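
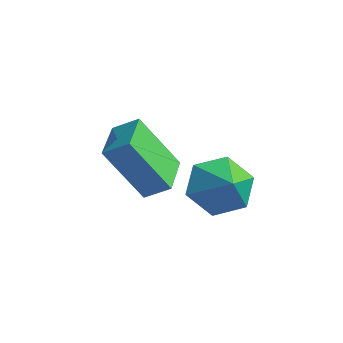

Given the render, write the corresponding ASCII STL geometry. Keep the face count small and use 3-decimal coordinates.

solid 
facet normal -0.795 0.252 -0.552
outer loop
vertex -2.739 -1.917 0.07
vertex -3.115 -1.329 0.881
vertex -2.469 -0.885 0.153
endloop
endfacet
facet normal 0.932 -0.221 -0.288
outer loop
vertex -2.739 -1.917 0.07
vertex -2.469 -0.885 0.153
vertex -2.225 -1.611 1.499
endloop
endfacet
facet normal -0.795 0.252 -0.552
outer loop
vertex -2.469 -0.885 0.153
vertex -3.115 -1.329 0.881
vertex -2.846 -0.297 0.964
endloop
endfacet
facet normal 0.887 0.453 0.084
outer loop
vertex -2.469 -0.885 0.153
vertex -2.846 -0.297 0.964
vertex -2.225 -1.611 1.499
endloop
endfacet
facet normal -0.795 0.252 -0.552
outer loop
vertex -2.846 -0.297 0.964
vertex -3.115 -1.329 0.881
vertex -3.492 -0.741 1.692
endloop
endfacet
facet normal 0.462 0.513 0.723
outer loop
vertex -2.846 -0.297 0.964
vertex -3.492 -0.741 1.692
vertex -2.225 -1.611 1.499
endloop
endfacet
facet normal -0.795 0.252 -0.552
outer loop
vertex -3.492 -0.741 1.692
vertex -3.115 -1.329 0.881
vertex -3.761 -1.773 1.609
endloop
endfacet
facet normal 0.082 -0.101 0.992
outer loop
vertex -3.492 -0.741 1.692
vertex -3.761 -1.773 1.609
vertex -2.225 -1.611 1.499
endloop
endfacet
facet normal -0.795 0.252 -0.552
outer loop
vertex -3.761 -1.773 1.609
vertex -3.115 -1.329 0.881
vertex -3.385 -2.361 0.798
endloop
endfacet
facet normal 0.126 -0.774 0.620
outer loop
vertex -3.761 -1.773 1.609
vertex -3.385 -2.361 0.798
vertex -2.225 -1.611 1.499
endloop
endfacet
facet normal -0.795 0.252 -0.552
outer loop
vertex -3.385 -2.361 0.798
vertex -3.115 -1.329 0.881
vertex -2.739 -1.917 0.07
endloop
endfacet
facet normal 0.551 -0.834 -0.020
outer loop
vertex -3.385 -2.361 0.798
vertex -2.739 -1.917 0.07
vertex -2.225 -1.611 1.499
endloop
endfacet
facet normal -0.676 -0.520 -0.522
outer loop
vertex -3.784 -4.938 3.243
vertex -4.748 -3.854 3.413
vertex -3.101 -4.053 1.477
endloop
endfacet
facet normal 0.660 -0.742 -0.117
outer loop
vertex -2.492 -3.586 1.947
vertex -3.784 -4.938 3.243
vertex -3.101 -4.053 1.477
endloop
endfacet
facet normal -0.676 -0.520 -0.522
outer loop
vertex -3.101 -4.053 1.477
vertex -4.748 -3.854 3.413
vertex -4.065 -2.97 1.647
endloop
endfacet
facet normal 0.327 0.424 -0.845
outer loop
vertex -4.065 -2.97 1.647
vertex -2.492 -3.586 1.947
vertex -3.101 -4.053 1.477
endloop
endfacet
facet normal -0.327 -0.423 0.845
outer loop
vertex -3.784 -4.938 3.243
vertex -4.139 -3.387 3.883
vertex -4.748 -3.854 3.413
endloop
endfacet
facet normal 0.660 -0.742 -0.116
outer loop
vertex -3.175 -4.47 3.713
vertex -3.784 -4.938 3.243
vertex -2.492 -3.586 1.947
endloop
endfacet
facet normal -0.327 -0.423 0.845
outer loop
vertex -3.175 -4.47 3.713
vertex -4.139 -3.387 3.883
vertex -3.784 -4.938 3.243
endloop
endfacet
facet normal -0.659 0.743 0.117
outer loop
vertex -4.748 -3.854 3.413
vertex -4.139 -3.387 3.883
vertex -4.065 -2.97 1.647
endloop
endfacet
facet normal 0.327 0.423 -0.845
outer loop
vertex -3.456 -2.502 2.117
vertex -2.492 -3.586 1.947
vertex -4.065 -2.97 1.647
endloop
endfacet
facet normal -0.660 0.742 0.117
outer loop
vertex -4.065 -2.97 1.647
vertex -4.139 -3.387 3.883
vertex -3.456 -2.502 2.117
endloop
endfacet
facet normal 0.676 0.520 0.522
outer loop
vertex -3.456 -2.502 2.117
vertex -3.175 -4.47 3.713
vertex -2.492 -3.586 1.947
endloop
endfacet
facet normal 0.676 0.520 0.522
outer loop
vertex -4.139 -3.387 3.883
vertex -3.175 -4.47 3.713
vertex -3.456 -2.502 2.117
endloop
endfacet

endsolid


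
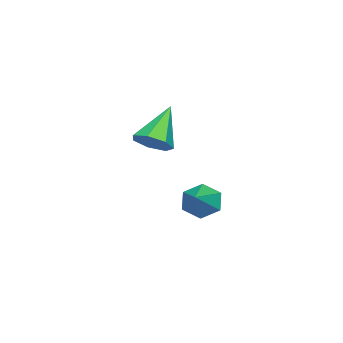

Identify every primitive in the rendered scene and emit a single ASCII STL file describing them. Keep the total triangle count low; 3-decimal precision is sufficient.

solid 
facet normal 0.691 -0.039 -0.722
outer loop
vertex 3.913 -3.937 1.688
vertex 3.481 -4.008 1.278
vertex 3.723 -3.498 1.482
endloop
endfacet
facet normal 0.337 0.515 0.788
outer loop
vertex 3.913 -3.937 1.688
vertex 3.723 -3.498 1.482
vertex 2.499 -3.952 2.302
endloop
endfacet
facet normal 0.692 -0.040 -0.721
outer loop
vertex 3.723 -3.498 1.482
vertex 3.481 -4.008 1.278
vertex 3.351 -3.444 1.122
endloop
endfacet
facet normal -0.151 0.943 0.297
outer loop
vertex 3.723 -3.498 1.482
vertex 3.351 -3.444 1.122
vertex 2.499 -3.952 2.302
endloop
endfacet
facet normal 0.692 -0.040 -0.720
outer loop
vertex 3.351 -3.444 1.122
vertex 3.481 -4.008 1.278
vertex 3.077 -3.815 0.879
endloop
endfacet
facet normal -0.708 0.669 -0.223
outer loop
vertex 3.351 -3.444 1.122
vertex 3.077 -3.815 0.879
vertex 2.499 -3.952 2.302
endloop
endfacet
facet normal 0.692 -0.041 -0.721
outer loop
vertex 3.077 -3.815 0.879
vertex 3.481 -4.008 1.278
vertex 3.107 -4.331 0.937
endloop
endfacet
facet normal -0.919 -0.096 -0.383
outer loop
vertex 3.077 -3.815 0.879
vertex 3.107 -4.331 0.937
vertex 2.499 -3.952 2.302
endloop
endfacet
facet normal 0.692 -0.040 -0.721
outer loop
vertex 3.107 -4.331 0.937
vertex 3.481 -4.008 1.278
vertex 3.419 -4.605 1.252
endloop
endfacet
facet normal -0.623 -0.780 -0.061
outer loop
vertex 3.107 -4.331 0.937
vertex 3.419 -4.605 1.252
vertex 2.499 -3.952 2.302
endloop
endfacet
facet normal 0.691 -0.040 -0.722
outer loop
vertex 3.419 -4.605 1.252
vertex 3.481 -4.008 1.278
vertex 3.778 -4.429 1.586
endloop
endfacet
facet normal -0.042 -0.865 0.501
outer loop
vertex 3.419 -4.605 1.252
vertex 3.778 -4.429 1.586
vertex 2.499 -3.952 2.302
endloop
endfacet
facet normal 0.691 -0.040 -0.721
outer loop
vertex 3.778 -4.429 1.586
vertex 3.481 -4.008 1.278
vertex 3.913 -3.937 1.688
endloop
endfacet
facet normal 0.384 -0.287 0.877
outer loop
vertex 3.778 -4.429 1.586
vertex 3.913 -3.937 1.688
vertex 2.499 -3.952 2.302
endloop
endfacet
facet normal -0.837 -0.209 -0.505
outer loop
vertex 1.513 -3.523 -2.217
vertex 1.218 -3.632 -1.683
vertex 1.221 -3.061 -1.924
endloop
endfacet
facet normal 0.622 0.660 -0.421
outer loop
vertex 1.513 -3.523 -2.217
vertex 1.221 -3.061 -1.924
vertex 2.122 -3.408 -1.137
endloop
endfacet
facet normal -0.837 -0.209 -0.506
outer loop
vertex 1.221 -3.061 -1.924
vertex 1.218 -3.632 -1.683
vertex 0.926 -3.171 -1.39
endloop
endfacet
facet normal 0.132 0.954 0.269
outer loop
vertex 1.221 -3.061 -1.924
vertex 0.926 -3.171 -1.39
vertex 2.122 -3.408 -1.137
endloop
endfacet
facet normal -0.837 -0.209 -0.506
outer loop
vertex 0.926 -3.171 -1.39
vertex 1.218 -3.632 -1.683
vertex 0.923 -3.742 -1.149
endloop
endfacet
facet normal -0.117 0.387 0.915
outer loop
vertex 0.926 -3.171 -1.39
vertex 0.923 -3.742 -1.149
vertex 2.122 -3.408 -1.137
endloop
endfacet
facet normal -0.837 -0.209 -0.505
outer loop
vertex 0.923 -3.742 -1.149
vertex 1.218 -3.632 -1.683
vertex 1.215 -4.204 -1.442
endloop
endfacet
facet normal 0.123 -0.475 0.871
outer loop
vertex 0.923 -3.742 -1.149
vertex 1.215 -4.204 -1.442
vertex 2.122 -3.408 -1.137
endloop
endfacet
facet normal -0.837 -0.209 -0.505
outer loop
vertex 1.215 -4.204 -1.442
vertex 1.218 -3.632 -1.683
vertex 1.51 -4.094 -1.976
endloop
endfacet
facet normal 0.614 -0.769 0.181
outer loop
vertex 1.215 -4.204 -1.442
vertex 1.51 -4.094 -1.976
vertex 2.122 -3.408 -1.137
endloop
endfacet
facet normal -0.837 -0.209 -0.505
outer loop
vertex 1.51 -4.094 -1.976
vertex 1.218 -3.632 -1.683
vertex 1.513 -3.523 -2.217
endloop
endfacet
facet normal 0.862 -0.201 -0.465
outer loop
vertex 1.51 -4.094 -1.976
vertex 1.513 -3.523 -2.217
vertex 2.122 -3.408 -1.137
endloop
endfacet

endsolid


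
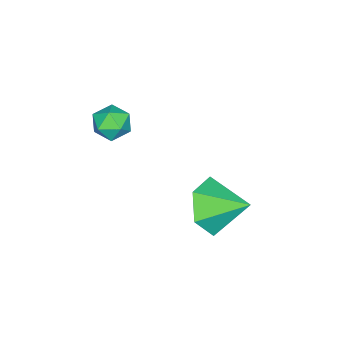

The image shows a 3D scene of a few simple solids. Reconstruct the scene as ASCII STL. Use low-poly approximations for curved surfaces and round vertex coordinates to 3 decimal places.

solid 
facet normal 0.032 -0.878 -0.478
outer loop
vertex -2.897 0.126 -1.839
vertex -3.268 0.554 -2.65
vertex -2.288 0.516 -2.514
endloop
endfacet
facet normal 0.652 0.231 0.722
outer loop
vertex -2.897 0.126 -1.839
vertex -2.288 0.516 -2.514
vertex -3.312 1.766 -1.99
endloop
endfacet
facet normal 0.032 -0.878 -0.478
outer loop
vertex -2.288 0.516 -2.514
vertex -3.268 0.554 -2.65
vertex -2.659 0.945 -3.326
endloop
endfacet
facet normal 0.770 0.637 -0.015
outer loop
vertex -2.288 0.516 -2.514
vertex -2.659 0.945 -3.326
vertex -3.312 1.766 -1.99
endloop
endfacet
facet normal 0.032 -0.878 -0.478
outer loop
vertex -2.659 0.945 -3.326
vertex -3.268 0.554 -2.65
vertex -3.639 0.983 -3.462
endloop
endfacet
facet normal 0.101 0.869 -0.485
outer loop
vertex -2.659 0.945 -3.326
vertex -3.639 0.983 -3.462
vertex -3.312 1.766 -1.99
endloop
endfacet
facet normal 0.031 -0.878 -0.478
outer loop
vertex -3.639 0.983 -3.462
vertex -3.268 0.554 -2.65
vertex -4.248 0.593 -2.786
endloop
endfacet
facet normal -0.686 0.695 -0.217
outer loop
vertex -3.639 0.983 -3.462
vertex -4.248 0.593 -2.786
vertex -3.312 1.766 -1.99
endloop
endfacet
facet normal 0.031 -0.878 -0.478
outer loop
vertex -4.248 0.593 -2.786
vertex -3.268 0.554 -2.65
vertex -3.877 0.164 -1.974
endloop
endfacet
facet normal -0.804 0.289 0.520
outer loop
vertex -4.248 0.593 -2.786
vertex -3.877 0.164 -1.974
vertex -3.312 1.766 -1.99
endloop
endfacet
facet normal 0.032 -0.878 -0.478
outer loop
vertex -3.877 0.164 -1.974
vertex -3.268 0.554 -2.65
vertex -2.897 0.126 -1.839
endloop
endfacet
facet normal -0.134 0.057 0.989
outer loop
vertex -3.877 0.164 -1.974
vertex -2.897 0.126 -1.839
vertex -3.312 1.766 -1.99
endloop
endfacet
facet normal -0.905 -0.424 0.021
outer loop
vertex -3.014 -2.123 0.563
vertex -2.744 -2.702 0.508
vertex -2.848 -2.451 1.089
endloop
endfacet
facet normal -0.900 0.181 0.397
outer loop
vertex -3.014 -2.123 0.563
vertex -2.848 -2.451 1.089
vertex -2.736 -1.821 1.055
endloop
endfacet
facet normal -0.703 0.710 -0.039
outer loop
vertex -3.014 -2.123 0.563
vertex -2.736 -1.821 1.055
vertex -2.562 -1.682 0.454
endloop
endfacet
facet normal -0.586 0.431 -0.686
outer loop
vertex -3.014 -2.123 0.563
vertex -2.562 -1.682 0.454
vertex -2.567 -2.227 0.116
endloop
endfacet
facet normal -0.712 -0.270 -0.649
outer loop
vertex -3.014 -2.123 0.563
vertex -2.567 -2.227 0.116
vertex -2.744 -2.702 0.508
endloop
endfacet
facet normal -0.403 0.121 0.907
outer loop
vertex -2.736 -1.821 1.055
vertex -2.848 -2.451 1.089
vertex -2.293 -2.213 1.304
endloop
endfacet
facet normal -0.414 -0.860 0.298
outer loop
vertex -2.848 -2.451 1.089
vertex -2.744 -2.702 0.508
vertex -2.298 -2.758 0.966
endloop
endfacet
facet normal -0.099 -0.611 -0.785
outer loop
vertex -2.744 -2.702 0.508
vertex -2.567 -2.227 0.116
vertex -2.124 -2.619 0.365
endloop
endfacet
facet normal 0.103 0.524 -0.846
outer loop
vertex -2.567 -2.227 0.116
vertex -2.562 -1.682 0.454
vertex -2.012 -1.989 0.331
endloop
endfacet
facet normal -0.084 0.976 0.201
outer loop
vertex -2.562 -1.682 0.454
vertex -2.736 -1.821 1.055
vertex -2.116 -1.738 0.912
endloop
endfacet
facet normal 0.586 -0.431 0.686
outer loop
vertex -1.846 -2.317 0.857
vertex -2.293 -2.213 1.304
vertex -2.298 -2.758 0.966
endloop
endfacet
facet normal 0.703 -0.710 0.039
outer loop
vertex -1.846 -2.317 0.857
vertex -2.298 -2.758 0.966
vertex -2.124 -2.619 0.365
endloop
endfacet
facet normal 0.900 -0.181 -0.397
outer loop
vertex -1.846 -2.317 0.857
vertex -2.124 -2.619 0.365
vertex -2.012 -1.989 0.331
endloop
endfacet
facet normal 0.905 0.424 -0.021
outer loop
vertex -1.846 -2.317 0.857
vertex -2.012 -1.989 0.331
vertex -2.116 -1.738 0.912
endloop
endfacet
facet normal 0.712 0.270 0.649
outer loop
vertex -1.846 -2.317 0.857
vertex -2.116 -1.738 0.912
vertex -2.293 -2.213 1.304
endloop
endfacet
facet normal -0.103 -0.524 0.846
outer loop
vertex -2.298 -2.758 0.966
vertex -2.293 -2.213 1.304
vertex -2.848 -2.451 1.089
endloop
endfacet
facet normal 0.084 -0.976 -0.201
outer loop
vertex -2.124 -2.619 0.365
vertex -2.298 -2.758 0.966
vertex -2.744 -2.702 0.508
endloop
endfacet
facet normal 0.403 -0.121 -0.907
outer loop
vertex -2.012 -1.989 0.331
vertex -2.124 -2.619 0.365
vertex -2.567 -2.227 0.116
endloop
endfacet
facet normal 0.414 0.860 -0.298
outer loop
vertex -2.116 -1.738 0.912
vertex -2.012 -1.989 0.331
vertex -2.562 -1.682 0.454
endloop
endfacet
facet normal 0.099 0.611 0.785
outer loop
vertex -2.293 -2.213 1.304
vertex -2.116 -1.738 0.912
vertex -2.736 -1.821 1.055
endloop
endfacet

endsolid


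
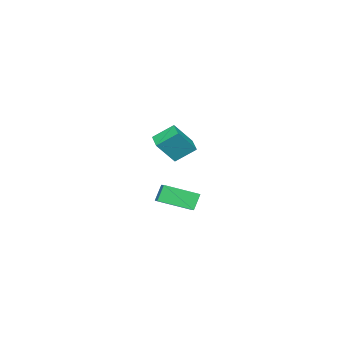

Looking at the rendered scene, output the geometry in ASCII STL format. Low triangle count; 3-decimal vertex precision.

solid 
facet normal -0.502 0.039 0.864
outer loop
vertex 4.0 2.168 -2.36
vertex 2.897 3.844 -3.076
vertex 3.252 1.503 -2.764
endloop
endfacet
facet normal 0.518 -0.787 0.336
outer loop
vertex 3.843 1.456 -3.784
vertex 4.0 2.168 -2.36
vertex 3.252 1.503 -2.764
endloop
endfacet
facet normal -0.501 0.039 0.864
outer loop
vertex 3.252 1.503 -2.764
vertex 2.897 3.844 -3.076
vertex 2.148 3.178 -3.48
endloop
endfacet
facet normal -0.693 -0.616 -0.373
outer loop
vertex 2.148 3.178 -3.48
vertex 3.843 1.456 -3.784
vertex 3.252 1.503 -2.764
endloop
endfacet
facet normal 0.694 0.616 0.373
outer loop
vertex 4.0 2.168 -2.36
vertex 3.488 3.797 -4.096
vertex 2.897 3.844 -3.076
endloop
endfacet
facet normal 0.518 -0.787 0.336
outer loop
vertex 4.592 2.122 -3.38
vertex 4.0 2.168 -2.36
vertex 3.843 1.456 -3.784
endloop
endfacet
facet normal 0.693 0.617 0.374
outer loop
vertex 4.592 2.122 -3.38
vertex 3.488 3.797 -4.096
vertex 4.0 2.168 -2.36
endloop
endfacet
facet normal -0.518 0.787 -0.336
outer loop
vertex 2.897 3.844 -3.076
vertex 3.488 3.797 -4.096
vertex 2.148 3.178 -3.48
endloop
endfacet
facet normal -0.693 -0.616 -0.374
outer loop
vertex 2.74 3.132 -4.5
vertex 3.843 1.456 -3.784
vertex 2.148 3.178 -3.48
endloop
endfacet
facet normal -0.518 0.787 -0.336
outer loop
vertex 2.148 3.178 -3.48
vertex 3.488 3.797 -4.096
vertex 2.74 3.132 -4.5
endloop
endfacet
facet normal 0.501 -0.039 -0.864
outer loop
vertex 2.74 3.132 -4.5
vertex 4.592 2.122 -3.38
vertex 3.843 1.456 -3.784
endloop
endfacet
facet normal 0.501 -0.039 -0.864
outer loop
vertex 3.488 3.797 -4.096
vertex 4.592 2.122 -3.38
vertex 2.74 3.132 -4.5
endloop
endfacet
facet normal -0.469 0.652 0.596
outer loop
vertex -3.986 -2.375 -1.212
vertex -3.149 -1.529 -1.48
vertex -5.094 -1.768 -2.749
endloop
endfacet
facet normal -0.686 -0.694 0.220
outer loop
vertex -4.331 -2.831 -3.72
vertex -3.986 -2.375 -1.212
vertex -5.094 -1.768 -2.749
endloop
endfacet
facet normal -0.469 0.652 0.595
outer loop
vertex -5.094 -1.768 -2.749
vertex -3.149 -1.529 -1.48
vertex -4.258 -0.922 -3.018
endloop
endfacet
facet normal -0.557 0.305 -0.772
outer loop
vertex -4.258 -0.922 -3.018
vertex -4.331 -2.831 -3.72
vertex -5.094 -1.768 -2.749
endloop
endfacet
facet normal 0.557 -0.306 0.772
outer loop
vertex -3.986 -2.375 -1.212
vertex -2.386 -2.592 -2.451
vertex -3.149 -1.529 -1.48
endloop
endfacet
facet normal -0.686 -0.694 0.220
outer loop
vertex -3.222 -3.438 -2.182
vertex -3.986 -2.375 -1.212
vertex -4.331 -2.831 -3.72
endloop
endfacet
facet normal 0.557 -0.305 0.773
outer loop
vertex -3.222 -3.438 -2.182
vertex -2.386 -2.592 -2.451
vertex -3.986 -2.375 -1.212
endloop
endfacet
facet normal 0.686 0.694 -0.221
outer loop
vertex -3.149 -1.529 -1.48
vertex -2.386 -2.592 -2.451
vertex -4.258 -0.922 -3.018
endloop
endfacet
facet normal -0.556 0.305 -0.773
outer loop
vertex -3.494 -1.985 -3.988
vertex -4.331 -2.831 -3.72
vertex -4.258 -0.922 -3.018
endloop
endfacet
facet normal 0.686 0.694 -0.220
outer loop
vertex -4.258 -0.922 -3.018
vertex -2.386 -2.592 -2.451
vertex -3.494 -1.985 -3.988
endloop
endfacet
facet normal 0.469 -0.652 -0.595
outer loop
vertex -3.494 -1.985 -3.988
vertex -3.222 -3.438 -2.182
vertex -4.331 -2.831 -3.72
endloop
endfacet
facet normal 0.469 -0.652 -0.596
outer loop
vertex -2.386 -2.592 -2.451
vertex -3.222 -3.438 -2.182
vertex -3.494 -1.985 -3.988
endloop
endfacet

endsolid


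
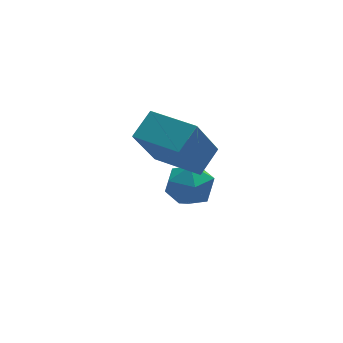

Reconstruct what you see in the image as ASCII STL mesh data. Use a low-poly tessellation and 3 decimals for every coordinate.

solid 
facet normal -0.436 -0.292 0.851
outer loop
vertex 0.123 -3.663 0.252
vertex -0.903 -2.309 0.192
vertex -0.612 -4.245 -0.324
endloop
endfacet
facet normal 0.603 -0.797 0.035
outer loop
vertex 0.243 -3.671 -1.992
vertex 0.123 -3.663 0.252
vertex -0.612 -4.245 -0.324
endloop
endfacet
facet normal -0.436 -0.292 0.851
outer loop
vertex -0.612 -4.245 -0.324
vertex -0.903 -2.309 0.192
vertex -1.637 -2.89 -0.384
endloop
endfacet
facet normal -0.668 -0.528 -0.524
outer loop
vertex -1.637 -2.89 -0.384
vertex 0.243 -3.671 -1.992
vertex -0.612 -4.245 -0.324
endloop
endfacet
facet normal 0.667 0.529 0.524
outer loop
vertex 0.123 -3.663 0.252
vertex -0.048 -1.735 -1.476
vertex -0.903 -2.309 0.192
endloop
endfacet
facet normal 0.603 -0.797 0.035
outer loop
vertex 0.977 -3.09 -1.416
vertex 0.123 -3.663 0.252
vertex 0.243 -3.671 -1.992
endloop
endfacet
facet normal 0.668 0.529 0.524
outer loop
vertex 0.977 -3.09 -1.416
vertex -0.048 -1.735 -1.476
vertex 0.123 -3.663 0.252
endloop
endfacet
facet normal -0.603 0.797 -0.035
outer loop
vertex -0.903 -2.309 0.192
vertex -0.048 -1.735 -1.476
vertex -1.637 -2.89 -0.384
endloop
endfacet
facet normal -0.668 -0.529 -0.524
outer loop
vertex -0.783 -2.317 -2.052
vertex 0.243 -3.671 -1.992
vertex -1.637 -2.89 -0.384
endloop
endfacet
facet normal -0.603 0.797 -0.035
outer loop
vertex -1.637 -2.89 -0.384
vertex -0.048 -1.735 -1.476
vertex -0.783 -2.317 -2.052
endloop
endfacet
facet normal 0.436 0.293 -0.851
outer loop
vertex -0.783 -2.317 -2.052
vertex 0.977 -3.09 -1.416
vertex 0.243 -3.671 -1.992
endloop
endfacet
facet normal 0.436 0.292 -0.851
outer loop
vertex -0.048 -1.735 -1.476
vertex 0.977 -3.09 -1.416
vertex -0.783 -2.317 -2.052
endloop
endfacet
facet normal -0.503 0.832 -0.235
outer loop
vertex 0.544 -1.093 -4.433
vertex -0.228 -1.534 -4.342
vertex 0.134 -1.117 -3.639
endloop
endfacet
facet normal 0.113 0.990 0.088
outer loop
vertex 0.544 -1.093 -4.433
vertex 0.134 -1.117 -3.639
vertex 1.021 -1.214 -3.687
endloop
endfacet
facet normal 0.643 0.706 -0.296
outer loop
vertex 0.544 -1.093 -4.433
vertex 1.021 -1.214 -3.687
vertex 1.207 -1.691 -4.42
endloop
endfacet
facet normal 0.354 0.374 -0.857
outer loop
vertex 0.544 -1.093 -4.433
vertex 1.207 -1.691 -4.42
vertex 0.435 -1.889 -4.825
endloop
endfacet
facet normal -0.355 0.452 -0.819
outer loop
vertex 0.544 -1.093 -4.433
vertex 0.435 -1.889 -4.825
vertex -0.228 -1.534 -4.342
endloop
endfacet
facet normal 0.113 0.675 0.729
outer loop
vertex 1.021 -1.214 -3.687
vertex 0.134 -1.117 -3.639
vertex 0.545 -1.731 -3.135
endloop
endfacet
facet normal -0.884 0.418 0.207
outer loop
vertex 0.134 -1.117 -3.639
vertex -0.228 -1.534 -4.342
vertex -0.227 -1.929 -3.54
endloop
endfacet
facet normal -0.644 -0.197 -0.739
outer loop
vertex -0.228 -1.534 -4.342
vertex 0.435 -1.889 -4.825
vertex -0.041 -2.406 -4.273
endloop
endfacet
facet normal 0.503 -0.322 -0.802
outer loop
vertex 0.435 -1.889 -4.825
vertex 1.207 -1.691 -4.42
vertex 0.846 -2.503 -4.321
endloop
endfacet
facet normal 0.971 0.216 0.105
outer loop
vertex 1.207 -1.691 -4.42
vertex 1.021 -1.214 -3.687
vertex 1.208 -2.086 -3.618
endloop
endfacet
facet normal -0.354 -0.374 0.857
outer loop
vertex 0.436 -2.527 -3.527
vertex 0.545 -1.731 -3.135
vertex -0.227 -1.929 -3.54
endloop
endfacet
facet normal -0.643 -0.706 0.296
outer loop
vertex 0.436 -2.527 -3.527
vertex -0.227 -1.929 -3.54
vertex -0.041 -2.406 -4.273
endloop
endfacet
facet normal -0.113 -0.990 -0.088
outer loop
vertex 0.436 -2.527 -3.527
vertex -0.041 -2.406 -4.273
vertex 0.846 -2.503 -4.321
endloop
endfacet
facet normal 0.503 -0.832 0.235
outer loop
vertex 0.436 -2.527 -3.527
vertex 0.846 -2.503 -4.321
vertex 1.208 -2.086 -3.618
endloop
endfacet
facet normal 0.355 -0.452 0.819
outer loop
vertex 0.436 -2.527 -3.527
vertex 1.208 -2.086 -3.618
vertex 0.545 -1.731 -3.135
endloop
endfacet
facet normal -0.503 0.322 0.802
outer loop
vertex -0.227 -1.929 -3.54
vertex 0.545 -1.731 -3.135
vertex 0.134 -1.117 -3.639
endloop
endfacet
facet normal -0.971 -0.216 -0.105
outer loop
vertex -0.041 -2.406 -4.273
vertex -0.227 -1.929 -3.54
vertex -0.228 -1.534 -4.342
endloop
endfacet
facet normal -0.113 -0.675 -0.729
outer loop
vertex 0.846 -2.503 -4.321
vertex -0.041 -2.406 -4.273
vertex 0.435 -1.889 -4.825
endloop
endfacet
facet normal 0.884 -0.418 -0.207
outer loop
vertex 1.208 -2.086 -3.618
vertex 0.846 -2.503 -4.321
vertex 1.207 -1.691 -4.42
endloop
endfacet
facet normal 0.644 0.197 0.739
outer loop
vertex 0.545 -1.731 -3.135
vertex 1.208 -2.086 -3.618
vertex 1.021 -1.214 -3.687
endloop
endfacet

endsolid


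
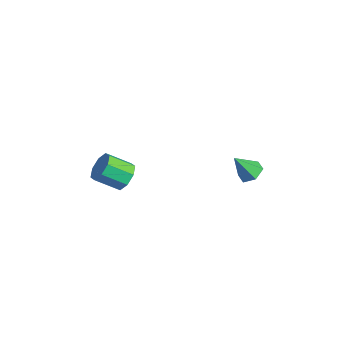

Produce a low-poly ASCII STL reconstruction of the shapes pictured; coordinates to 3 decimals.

solid 
facet normal 0.358 0.750 -0.556
outer loop
vertex -2.674 -2.302 1.313
vertex -3.172 -1.77 1.71
vertex -2.4 -2.051 1.828
endloop
endfacet
facet normal 0.828 -0.530 -0.182
outer loop
vertex -2.674 -2.302 1.313
vertex -2.4 -2.051 1.828
vertex -3.19 -3.382 2.113
endloop
endfacet
facet normal 0.828 -0.530 -0.182
outer loop
vertex -3.19 -3.382 2.113
vertex -2.4 -2.051 1.828
vertex -2.916 -3.131 2.628
endloop
endfacet
facet normal -0.358 -0.750 0.556
outer loop
vertex -3.19 -3.382 2.113
vertex -2.916 -3.131 2.628
vertex -3.688 -2.85 2.51
endloop
endfacet
facet normal 0.358 0.751 -0.555
outer loop
vertex -2.4 -2.051 1.828
vertex -3.172 -1.77 1.71
vertex -2.579 -1.635 2.275
endloop
endfacet
facet normal 0.890 -0.095 0.445
outer loop
vertex -2.4 -2.051 1.828
vertex -2.579 -1.635 2.275
vertex -2.916 -3.131 2.628
endloop
endfacet
facet normal 0.890 -0.095 0.446
outer loop
vertex -2.916 -3.131 2.628
vertex -2.579 -1.635 2.275
vertex -3.095 -2.716 3.074
endloop
endfacet
facet normal -0.358 -0.751 0.555
outer loop
vertex -2.916 -3.131 2.628
vertex -3.095 -2.716 3.074
vertex -3.688 -2.85 2.51
endloop
endfacet
facet normal 0.358 0.751 -0.555
outer loop
vertex -2.579 -1.635 2.275
vertex -3.172 -1.77 1.71
vertex -3.105 -1.299 2.39
endloop
endfacet
facet normal 0.430 0.395 0.812
outer loop
vertex -2.579 -1.635 2.275
vertex -3.105 -1.299 2.39
vertex -3.095 -2.716 3.074
endloop
endfacet
facet normal 0.432 0.395 0.811
outer loop
vertex -3.095 -2.716 3.074
vertex -3.105 -1.299 2.39
vertex -3.621 -2.379 3.19
endloop
endfacet
facet normal -0.358 -0.751 0.555
outer loop
vertex -3.095 -2.716 3.074
vertex -3.621 -2.379 3.19
vertex -3.688 -2.85 2.51
endloop
endfacet
facet normal 0.359 0.750 -0.555
outer loop
vertex -3.105 -1.299 2.39
vertex -3.172 -1.77 1.71
vertex -3.67 -1.238 2.107
endloop
endfacet
facet normal -0.281 0.654 0.702
outer loop
vertex -3.105 -1.299 2.39
vertex -3.67 -1.238 2.107
vertex -3.621 -2.379 3.19
endloop
endfacet
facet normal -0.281 0.654 0.702
outer loop
vertex -3.621 -2.379 3.19
vertex -3.67 -1.238 2.107
vertex -4.186 -2.318 2.907
endloop
endfacet
facet normal -0.359 -0.750 0.555
outer loop
vertex -3.621 -2.379 3.19
vertex -4.186 -2.318 2.907
vertex -3.688 -2.85 2.51
endloop
endfacet
facet normal 0.358 0.750 -0.556
outer loop
vertex -3.67 -1.238 2.107
vertex -3.172 -1.77 1.71
vertex -3.944 -1.489 1.592
endloop
endfacet
facet normal -0.828 0.530 0.182
outer loop
vertex -3.67 -1.238 2.107
vertex -3.944 -1.489 1.592
vertex -4.186 -2.318 2.907
endloop
endfacet
facet normal -0.828 0.530 0.182
outer loop
vertex -4.186 -2.318 2.907
vertex -3.944 -1.489 1.592
vertex -4.46 -2.569 2.392
endloop
endfacet
facet normal -0.358 -0.750 0.556
outer loop
vertex -4.186 -2.318 2.907
vertex -4.46 -2.569 2.392
vertex -3.688 -2.85 2.51
endloop
endfacet
facet normal 0.358 0.751 -0.555
outer loop
vertex -3.944 -1.489 1.592
vertex -3.172 -1.77 1.71
vertex -3.765 -1.904 1.146
endloop
endfacet
facet normal -0.890 0.095 -0.446
outer loop
vertex -3.944 -1.489 1.592
vertex -3.765 -1.904 1.146
vertex -4.46 -2.569 2.392
endloop
endfacet
facet normal -0.890 0.096 -0.445
outer loop
vertex -4.46 -2.569 2.392
vertex -3.765 -1.904 1.146
vertex -4.281 -2.985 1.945
endloop
endfacet
facet normal -0.358 -0.751 0.555
outer loop
vertex -4.46 -2.569 2.392
vertex -4.281 -2.985 1.945
vertex -3.688 -2.85 2.51
endloop
endfacet
facet normal 0.358 0.751 -0.555
outer loop
vertex -3.765 -1.904 1.146
vertex -3.172 -1.77 1.71
vertex -3.239 -2.241 1.03
endloop
endfacet
facet normal -0.431 -0.394 -0.812
outer loop
vertex -3.765 -1.904 1.146
vertex -3.239 -2.241 1.03
vertex -4.281 -2.985 1.945
endloop
endfacet
facet normal -0.430 -0.396 -0.811
outer loop
vertex -4.281 -2.985 1.945
vertex -3.239 -2.241 1.03
vertex -3.755 -3.321 1.83
endloop
endfacet
facet normal -0.358 -0.751 0.555
outer loop
vertex -4.281 -2.985 1.945
vertex -3.755 -3.321 1.83
vertex -3.688 -2.85 2.51
endloop
endfacet
facet normal 0.359 0.750 -0.555
outer loop
vertex -3.239 -2.241 1.03
vertex -3.172 -1.77 1.71
vertex -2.674 -2.302 1.313
endloop
endfacet
facet normal 0.281 -0.654 -0.702
outer loop
vertex -3.239 -2.241 1.03
vertex -2.674 -2.302 1.313
vertex -3.755 -3.321 1.83
endloop
endfacet
facet normal 0.281 -0.654 -0.702
outer loop
vertex -3.755 -3.321 1.83
vertex -2.674 -2.302 1.313
vertex -3.19 -3.382 2.113
endloop
endfacet
facet normal -0.359 -0.750 0.555
outer loop
vertex -3.755 -3.321 1.83
vertex -3.19 -3.382 2.113
vertex -3.688 -2.85 2.51
endloop
endfacet
facet normal 0.172 0.545 -0.821
outer loop
vertex -0.989 4.458 1.511
vertex -1.395 4.005 1.125
vertex -1.696 4.577 1.442
endloop
endfacet
facet normal 0.009 0.540 0.842
outer loop
vertex -0.989 4.458 1.511
vertex -1.696 4.577 1.442
vertex -1.645 3.215 2.315
endloop
endfacet
facet normal 0.173 0.545 -0.820
outer loop
vertex -1.696 4.577 1.442
vertex -1.395 4.005 1.125
vertex -2.102 4.125 1.056
endloop
endfacet
facet normal -0.810 0.295 0.507
outer loop
vertex -1.696 4.577 1.442
vertex -2.102 4.125 1.056
vertex -1.645 3.215 2.315
endloop
endfacet
facet normal 0.173 0.545 -0.820
outer loop
vertex -2.102 4.125 1.056
vertex -1.395 4.005 1.125
vertex -1.801 3.553 0.739
endloop
endfacet
facet normal -0.887 -0.461 -0.011
outer loop
vertex -2.102 4.125 1.056
vertex -1.801 3.553 0.739
vertex -1.645 3.215 2.315
endloop
endfacet
facet normal 0.173 0.545 -0.820
outer loop
vertex -1.801 3.553 0.739
vertex -1.395 4.005 1.125
vertex -1.094 3.433 0.808
endloop
endfacet
facet normal -0.146 -0.970 -0.194
outer loop
vertex -1.801 3.553 0.739
vertex -1.094 3.433 0.808
vertex -1.645 3.215 2.315
endloop
endfacet
facet normal 0.172 0.545 -0.821
outer loop
vertex -1.094 3.433 0.808
vertex -1.395 4.005 1.125
vertex -0.688 3.886 1.194
endloop
endfacet
facet normal 0.674 -0.725 0.142
outer loop
vertex -1.094 3.433 0.808
vertex -0.688 3.886 1.194
vertex -1.645 3.215 2.315
endloop
endfacet
facet normal 0.172 0.545 -0.821
outer loop
vertex -0.688 3.886 1.194
vertex -1.395 4.005 1.125
vertex -0.989 4.458 1.511
endloop
endfacet
facet normal 0.751 0.030 0.659
outer loop
vertex -0.688 3.886 1.194
vertex -0.989 4.458 1.511
vertex -1.645 3.215 2.315
endloop
endfacet

endsolid


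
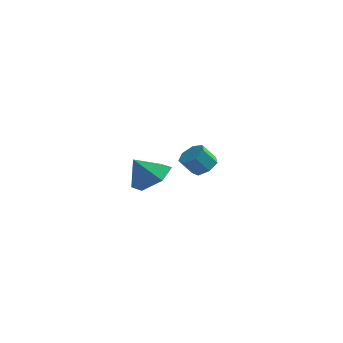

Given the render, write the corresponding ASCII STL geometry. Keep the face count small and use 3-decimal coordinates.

solid 
facet normal 0.510 0.318 -0.799
outer loop
vertex -2.489 3.025 -1.954
vertex -3.124 3.122 -2.321
vertex -2.759 3.605 -1.896
endloop
endfacet
facet normal 0.750 0.290 0.595
outer loop
vertex -2.489 3.025 -1.954
vertex -2.759 3.605 -1.896
vertex -3.041 2.682 -1.091
endloop
endfacet
facet normal 0.750 0.290 0.595
outer loop
vertex -3.041 2.682 -1.091
vertex -2.759 3.605 -1.896
vertex -3.311 3.261 -1.033
endloop
endfacet
facet normal -0.511 -0.318 0.799
outer loop
vertex -3.041 2.682 -1.091
vertex -3.311 3.261 -1.033
vertex -3.676 2.778 -1.459
endloop
endfacet
facet normal 0.510 0.318 -0.799
outer loop
vertex -2.759 3.605 -1.896
vertex -3.124 3.122 -2.321
vertex -3.304 3.821 -2.158
endloop
endfacet
facet normal 0.139 0.886 0.442
outer loop
vertex -2.759 3.605 -1.896
vertex -3.304 3.821 -2.158
vertex -3.311 3.261 -1.033
endloop
endfacet
facet normal 0.138 0.886 0.442
outer loop
vertex -3.311 3.261 -1.033
vertex -3.304 3.821 -2.158
vertex -3.856 3.477 -1.296
endloop
endfacet
facet normal -0.511 -0.318 0.798
outer loop
vertex -3.311 3.261 -1.033
vertex -3.856 3.477 -1.296
vertex -3.676 2.778 -1.459
endloop
endfacet
facet normal 0.512 0.318 -0.798
outer loop
vertex -3.304 3.821 -2.158
vertex -3.124 3.122 -2.321
vertex -3.713 3.51 -2.544
endloop
endfacet
facet normal -0.578 0.815 -0.045
outer loop
vertex -3.304 3.821 -2.158
vertex -3.713 3.51 -2.544
vertex -3.856 3.477 -1.296
endloop
endfacet
facet normal -0.577 0.816 -0.044
outer loop
vertex -3.856 3.477 -1.296
vertex -3.713 3.51 -2.544
vertex -4.265 3.167 -1.681
endloop
endfacet
facet normal -0.511 -0.318 0.799
outer loop
vertex -3.856 3.477 -1.296
vertex -4.265 3.167 -1.681
vertex -3.676 2.778 -1.459
endloop
endfacet
facet normal 0.511 0.318 -0.798
outer loop
vertex -3.713 3.51 -2.544
vertex -3.124 3.122 -2.321
vertex -3.679 2.907 -2.762
endloop
endfacet
facet normal -0.858 0.131 -0.497
outer loop
vertex -3.713 3.51 -2.544
vertex -3.679 2.907 -2.762
vertex -4.265 3.167 -1.681
endloop
endfacet
facet normal -0.858 0.131 -0.497
outer loop
vertex -4.265 3.167 -1.681
vertex -3.679 2.907 -2.762
vertex -4.231 2.564 -1.899
endloop
endfacet
facet normal -0.511 -0.318 0.799
outer loop
vertex -4.265 3.167 -1.681
vertex -4.231 2.564 -1.899
vertex -3.676 2.778 -1.459
endloop
endfacet
facet normal 0.511 0.318 -0.798
outer loop
vertex -3.679 2.907 -2.762
vertex -3.124 3.122 -2.321
vertex -3.227 2.466 -2.648
endloop
endfacet
facet normal -0.493 -0.653 -0.575
outer loop
vertex -3.679 2.907 -2.762
vertex -3.227 2.466 -2.648
vertex -4.231 2.564 -1.899
endloop
endfacet
facet normal -0.493 -0.652 -0.576
outer loop
vertex -4.231 2.564 -1.899
vertex -3.227 2.466 -2.648
vertex -3.778 2.122 -1.786
endloop
endfacet
facet normal -0.510 -0.319 0.799
outer loop
vertex -4.231 2.564 -1.899
vertex -3.778 2.122 -1.786
vertex -3.676 2.778 -1.459
endloop
endfacet
facet normal 0.511 0.318 -0.799
outer loop
vertex -3.227 2.466 -2.648
vertex -3.124 3.122 -2.321
vertex -2.697 2.518 -2.288
endloop
endfacet
facet normal 0.243 -0.944 -0.221
outer loop
vertex -3.227 2.466 -2.648
vertex -2.697 2.518 -2.288
vertex -3.778 2.122 -1.786
endloop
endfacet
facet normal 0.244 -0.945 -0.220
outer loop
vertex -3.778 2.122 -1.786
vertex -2.697 2.518 -2.288
vertex -3.249 2.175 -1.426
endloop
endfacet
facet normal -0.511 -0.318 0.798
outer loop
vertex -3.778 2.122 -1.786
vertex -3.249 2.175 -1.426
vertex -3.676 2.778 -1.459
endloop
endfacet
facet normal 0.510 0.317 -0.799
outer loop
vertex -2.697 2.518 -2.288
vertex -3.124 3.122 -2.321
vertex -2.489 3.025 -1.954
endloop
endfacet
facet normal 0.796 -0.525 0.301
outer loop
vertex -2.697 2.518 -2.288
vertex -2.489 3.025 -1.954
vertex -3.249 2.175 -1.426
endloop
endfacet
facet normal 0.796 -0.525 0.301
outer loop
vertex -3.249 2.175 -1.426
vertex -2.489 3.025 -1.954
vertex -3.041 2.682 -1.091
endloop
endfacet
facet normal -0.511 -0.318 0.799
outer loop
vertex -3.249 2.175 -1.426
vertex -3.041 2.682 -1.091
vertex -3.676 2.778 -1.459
endloop
endfacet
facet normal 0.513 0.261 -0.818
outer loop
vertex -2.808 -3.393 -0.186
vertex -3.566 -2.68 -0.434
vertex -2.738 -2.39 0.178
endloop
endfacet
facet normal 0.424 -0.335 0.841
outer loop
vertex -2.808 -3.393 -0.186
vertex -2.738 -2.39 0.178
vertex -4.274 -3.04 0.694
endloop
endfacet
facet normal 0.513 0.261 -0.818
outer loop
vertex -2.738 -2.39 0.178
vertex -3.566 -2.68 -0.434
vertex -3.496 -1.676 -0.07
endloop
endfacet
facet normal 0.116 0.434 0.893
outer loop
vertex -2.738 -2.39 0.178
vertex -3.496 -1.676 -0.07
vertex -4.274 -3.04 0.694
endloop
endfacet
facet normal 0.513 0.261 -0.818
outer loop
vertex -3.496 -1.676 -0.07
vertex -3.566 -2.68 -0.434
vertex -4.324 -1.967 -0.682
endloop
endfacet
facet normal -0.594 0.623 0.508
outer loop
vertex -3.496 -1.676 -0.07
vertex -4.324 -1.967 -0.682
vertex -4.274 -3.04 0.694
endloop
endfacet
facet normal 0.513 0.261 -0.818
outer loop
vertex -4.324 -1.967 -0.682
vertex -3.566 -2.68 -0.434
vertex -4.394 -2.971 -1.046
endloop
endfacet
facet normal -0.997 0.044 0.070
outer loop
vertex -4.324 -1.967 -0.682
vertex -4.394 -2.971 -1.046
vertex -4.274 -3.04 0.694
endloop
endfacet
facet normal 0.513 0.261 -0.818
outer loop
vertex -4.394 -2.971 -1.046
vertex -3.566 -2.68 -0.434
vertex -3.636 -3.684 -0.798
endloop
endfacet
facet normal -0.688 -0.725 0.019
outer loop
vertex -4.394 -2.971 -1.046
vertex -3.636 -3.684 -0.798
vertex -4.274 -3.04 0.694
endloop
endfacet
facet normal 0.513 0.261 -0.818
outer loop
vertex -3.636 -3.684 -0.798
vertex -3.566 -2.68 -0.434
vertex -2.808 -3.393 -0.186
endloop
endfacet
facet normal 0.023 -0.914 0.404
outer loop
vertex -3.636 -3.684 -0.798
vertex -2.808 -3.393 -0.186
vertex -4.274 -3.04 0.694
endloop
endfacet

endsolid


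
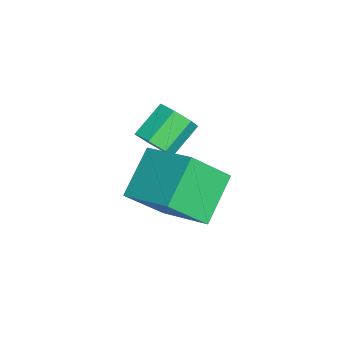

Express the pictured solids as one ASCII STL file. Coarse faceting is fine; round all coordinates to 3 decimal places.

solid 
facet normal -0.677 -0.650 -0.346
outer loop
vertex -0.2 -3.042 0.495
vertex -0.72 -1.711 -0.989
vertex 1.224 -3.866 -0.745
endloop
endfacet
facet normal 0.253 -0.646 0.720
outer loop
vertex 2.7 -2.449 0.009
vertex -0.2 -3.042 0.495
vertex 1.224 -3.866 -0.745
endloop
endfacet
facet normal -0.677 -0.650 -0.346
outer loop
vertex 1.224 -3.866 -0.745
vertex -0.72 -1.711 -0.989
vertex 0.704 -2.535 -2.228
endloop
endfacet
facet normal 0.691 -0.400 -0.602
outer loop
vertex 0.704 -2.535 -2.228
vertex 2.7 -2.449 0.009
vertex 1.224 -3.866 -0.745
endloop
endfacet
facet normal -0.691 0.400 0.601
outer loop
vertex -0.2 -3.042 0.495
vertex 0.756 -0.294 -0.235
vertex -0.72 -1.711 -0.989
endloop
endfacet
facet normal 0.253 -0.646 0.720
outer loop
vertex 1.276 -1.625 1.248
vertex -0.2 -3.042 0.495
vertex 2.7 -2.449 0.009
endloop
endfacet
facet normal -0.691 0.400 0.602
outer loop
vertex 1.276 -1.625 1.248
vertex 0.756 -0.294 -0.235
vertex -0.2 -3.042 0.495
endloop
endfacet
facet normal -0.253 0.646 -0.720
outer loop
vertex -0.72 -1.711 -0.989
vertex 0.756 -0.294 -0.235
vertex 0.704 -2.535 -2.228
endloop
endfacet
facet normal 0.691 -0.400 -0.601
outer loop
vertex 2.18 -1.118 -1.475
vertex 2.7 -2.449 0.009
vertex 0.704 -2.535 -2.228
endloop
endfacet
facet normal -0.253 0.646 -0.720
outer loop
vertex 0.704 -2.535 -2.228
vertex 0.756 -0.294 -0.235
vertex 2.18 -1.118 -1.475
endloop
endfacet
facet normal 0.677 0.650 0.346
outer loop
vertex 2.18 -1.118 -1.475
vertex 1.276 -1.625 1.248
vertex 2.7 -2.449 0.009
endloop
endfacet
facet normal 0.677 0.650 0.346
outer loop
vertex 0.756 -0.294 -0.235
vertex 1.276 -1.625 1.248
vertex 2.18 -1.118 -1.475
endloop
endfacet
facet normal 0.551 -0.594 -0.586
outer loop
vertex -0.921 -2.979 0.212
vertex -1.435 -2.829 -0.423
vertex -0.751 -2.414 -0.201
endloop
endfacet
facet normal 0.801 0.177 0.572
outer loop
vertex -0.921 -2.979 0.212
vertex -0.751 -2.414 -0.201
vertex -1.752 -2.081 1.097
endloop
endfacet
facet normal 0.801 0.176 0.572
outer loop
vertex -1.752 -2.081 1.097
vertex -0.751 -2.414 -0.201
vertex -1.581 -1.516 0.684
endloop
endfacet
facet normal -0.550 0.595 0.586
outer loop
vertex -1.752 -2.081 1.097
vertex -1.581 -1.516 0.684
vertex -2.265 -1.931 0.463
endloop
endfacet
facet normal 0.551 -0.595 -0.585
outer loop
vertex -0.751 -2.414 -0.201
vertex -1.435 -2.829 -0.423
vertex -1.095 -2.162 -0.781
endloop
endfacet
facet normal 0.685 0.723 -0.092
outer loop
vertex -0.751 -2.414 -0.201
vertex -1.095 -2.162 -0.781
vertex -1.581 -1.516 0.684
endloop
endfacet
facet normal 0.684 0.724 -0.092
outer loop
vertex -1.581 -1.516 0.684
vertex -1.095 -2.162 -0.781
vertex -1.926 -1.264 0.104
endloop
endfacet
facet normal -0.550 0.595 0.586
outer loop
vertex -1.581 -1.516 0.684
vertex -1.926 -1.264 0.104
vertex -2.265 -1.931 0.463
endloop
endfacet
facet normal 0.550 -0.595 -0.586
outer loop
vertex -1.095 -2.162 -0.781
vertex -1.435 -2.829 -0.423
vertex -1.696 -2.412 -1.091
endloop
endfacet
facet normal 0.052 0.725 -0.687
outer loop
vertex -1.095 -2.162 -0.781
vertex -1.696 -2.412 -1.091
vertex -1.926 -1.264 0.104
endloop
endfacet
facet normal 0.053 0.725 -0.687
outer loop
vertex -1.926 -1.264 0.104
vertex -1.696 -2.412 -1.091
vertex -2.526 -1.514 -0.206
endloop
endfacet
facet normal -0.550 0.595 0.586
outer loop
vertex -1.926 -1.264 0.104
vertex -2.526 -1.514 -0.206
vertex -2.265 -1.931 0.463
endloop
endfacet
facet normal 0.550 -0.595 -0.586
outer loop
vertex -1.696 -2.412 -1.091
vertex -1.435 -2.829 -0.423
vertex -2.099 -2.976 -0.897
endloop
endfacet
facet normal -0.620 0.180 -0.764
outer loop
vertex -1.696 -2.412 -1.091
vertex -2.099 -2.976 -0.897
vertex -2.526 -1.514 -0.206
endloop
endfacet
facet normal -0.619 0.180 -0.764
outer loop
vertex -2.526 -1.514 -0.206
vertex -2.099 -2.976 -0.897
vertex -2.93 -2.078 -0.012
endloop
endfacet
facet normal -0.550 0.595 0.586
outer loop
vertex -2.526 -1.514 -0.206
vertex -2.93 -2.078 -0.012
vertex -2.265 -1.931 0.463
endloop
endfacet
facet normal 0.550 -0.595 -0.586
outer loop
vertex -2.099 -2.976 -0.897
vertex -1.435 -2.829 -0.423
vertex -2.003 -3.43 -0.346
endloop
endfacet
facet normal -0.824 -0.499 -0.268
outer loop
vertex -2.099 -2.976 -0.897
vertex -2.003 -3.43 -0.346
vertex -2.93 -2.078 -0.012
endloop
endfacet
facet normal -0.824 -0.500 -0.266
outer loop
vertex -2.93 -2.078 -0.012
vertex -2.003 -3.43 -0.346
vertex -2.833 -2.531 0.539
endloop
endfacet
facet normal -0.550 0.595 0.586
outer loop
vertex -2.93 -2.078 -0.012
vertex -2.833 -2.531 0.539
vertex -2.265 -1.931 0.463
endloop
endfacet
facet normal 0.550 -0.595 -0.587
outer loop
vertex -2.003 -3.43 -0.346
vertex -1.435 -2.829 -0.423
vertex -1.478 -3.431 0.147
endloop
endfacet
facet normal -0.408 -0.803 0.433
outer loop
vertex -2.003 -3.43 -0.346
vertex -1.478 -3.431 0.147
vertex -2.833 -2.531 0.539
endloop
endfacet
facet normal -0.409 -0.804 0.432
outer loop
vertex -2.833 -2.531 0.539
vertex -1.478 -3.431 0.147
vertex -2.309 -2.533 1.032
endloop
endfacet
facet normal -0.550 0.595 0.587
outer loop
vertex -2.833 -2.531 0.539
vertex -2.309 -2.533 1.032
vertex -2.265 -1.931 0.463
endloop
endfacet
facet normal 0.551 -0.594 -0.586
outer loop
vertex -1.478 -3.431 0.147
vertex -1.435 -2.829 -0.423
vertex -0.921 -2.979 0.212
endloop
endfacet
facet normal 0.314 -0.503 0.805
outer loop
vertex -1.478 -3.431 0.147
vertex -0.921 -2.979 0.212
vertex -2.309 -2.533 1.032
endloop
endfacet
facet normal 0.314 -0.503 0.805
outer loop
vertex -2.309 -2.533 1.032
vertex -0.921 -2.979 0.212
vertex -1.752 -2.081 1.097
endloop
endfacet
facet normal -0.551 0.594 0.586
outer loop
vertex -2.309 -2.533 1.032
vertex -1.752 -2.081 1.097
vertex -2.265 -1.931 0.463
endloop
endfacet

endsolid


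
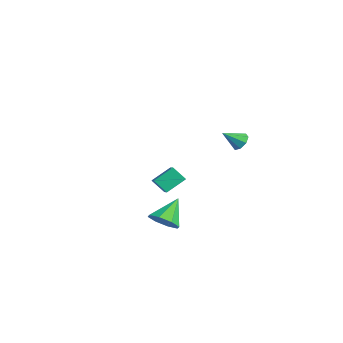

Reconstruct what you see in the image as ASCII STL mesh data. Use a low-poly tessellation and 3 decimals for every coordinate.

solid 
facet normal 0.031 0.796 -0.604
outer loop
vertex 3.891 1.697 1.815
vertex 3.456 1.856 2.002
vertex 3.937 1.926 2.119
endloop
endfacet
facet normal 0.891 -0.417 0.179
outer loop
vertex 3.891 1.697 1.815
vertex 3.937 1.926 2.119
vertex 3.424 1.044 2.618
endloop
endfacet
facet normal 0.031 0.797 -0.603
outer loop
vertex 3.937 1.926 2.119
vertex 3.456 1.856 2.002
vertex 3.701 2.113 2.354
endloop
endfacet
facet normal 0.703 -0.007 0.711
outer loop
vertex 3.937 1.926 2.119
vertex 3.701 2.113 2.354
vertex 3.424 1.044 2.618
endloop
endfacet
facet normal 0.030 0.797 -0.603
outer loop
vertex 3.701 2.113 2.354
vertex 3.456 1.856 2.002
vertex 3.321 2.15 2.384
endloop
endfacet
facet normal 0.098 0.215 0.972
outer loop
vertex 3.701 2.113 2.354
vertex 3.321 2.15 2.384
vertex 3.424 1.044 2.618
endloop
endfacet
facet normal 0.031 0.797 -0.603
outer loop
vertex 3.321 2.15 2.384
vertex 3.456 1.856 2.002
vertex 3.02 2.015 2.19
endloop
endfacet
facet normal -0.575 0.118 0.810
outer loop
vertex 3.321 2.15 2.384
vertex 3.02 2.015 2.19
vertex 3.424 1.044 2.618
endloop
endfacet
facet normal 0.031 0.797 -0.603
outer loop
vertex 3.02 2.015 2.19
vertex 3.456 1.856 2.002
vertex 2.975 1.787 1.886
endloop
endfacet
facet normal -0.917 -0.242 0.317
outer loop
vertex 3.02 2.015 2.19
vertex 2.975 1.787 1.886
vertex 3.424 1.044 2.618
endloop
endfacet
facet normal 0.031 0.797 -0.603
outer loop
vertex 2.975 1.787 1.886
vertex 3.456 1.856 2.002
vertex 3.211 1.599 1.65
endloop
endfacet
facet normal -0.730 -0.650 -0.212
outer loop
vertex 2.975 1.787 1.886
vertex 3.211 1.599 1.65
vertex 3.424 1.044 2.618
endloop
endfacet
facet normal 0.032 0.797 -0.604
outer loop
vertex 3.211 1.599 1.65
vertex 3.456 1.856 2.002
vertex 3.59 1.562 1.621
endloop
endfacet
facet normal -0.121 -0.872 -0.473
outer loop
vertex 3.211 1.599 1.65
vertex 3.59 1.562 1.621
vertex 3.424 1.044 2.618
endloop
endfacet
facet normal 0.032 0.797 -0.604
outer loop
vertex 3.59 1.562 1.621
vertex 3.456 1.856 2.002
vertex 3.891 1.697 1.815
endloop
endfacet
facet normal 0.549 -0.776 -0.312
outer loop
vertex 3.59 1.562 1.621
vertex 3.891 1.697 1.815
vertex 3.424 1.044 2.618
endloop
endfacet
facet normal 0.396 -0.597 -0.698
outer loop
vertex 3.995 -1.94 -1.638
vertex 3.563 -1.607 -2.168
vertex 4.256 -1.481 -1.883
endloop
endfacet
facet normal 0.544 0.133 0.828
outer loop
vertex 3.995 -1.94 -1.638
vertex 4.256 -1.481 -1.883
vertex 2.997 -0.753 -1.172
endloop
endfacet
facet normal 0.396 -0.597 -0.698
outer loop
vertex 4.256 -1.481 -1.883
vertex 3.563 -1.607 -2.168
vertex 4.112 -1.096 -2.294
endloop
endfacet
facet normal 0.619 0.670 0.410
outer loop
vertex 4.256 -1.481 -1.883
vertex 4.112 -1.096 -2.294
vertex 2.997 -0.753 -1.172
endloop
endfacet
facet normal 0.396 -0.598 -0.697
outer loop
vertex 4.112 -1.096 -2.294
vertex 3.563 -1.607 -2.168
vertex 3.646 -1.011 -2.632
endloop
endfacet
facet normal 0.228 0.971 -0.070
outer loop
vertex 4.112 -1.096 -2.294
vertex 3.646 -1.011 -2.632
vertex 2.997 -0.753 -1.172
endloop
endfacet
facet normal 0.398 -0.597 -0.696
outer loop
vertex 3.646 -1.011 -2.632
vertex 3.563 -1.607 -2.168
vertex 3.132 -1.275 -2.699
endloop
endfacet
facet normal -0.397 0.857 -0.328
outer loop
vertex 3.646 -1.011 -2.632
vertex 3.132 -1.275 -2.699
vertex 2.997 -0.753 -1.172
endloop
endfacet
facet normal 0.397 -0.598 -0.696
outer loop
vertex 3.132 -1.275 -2.699
vertex 3.563 -1.607 -2.168
vertex 2.871 -1.733 -2.454
endloop
endfacet
facet normal -0.894 0.395 -0.214
outer loop
vertex 3.132 -1.275 -2.699
vertex 2.871 -1.733 -2.454
vertex 2.997 -0.753 -1.172
endloop
endfacet
facet normal 0.397 -0.596 -0.698
outer loop
vertex 2.871 -1.733 -2.454
vertex 3.563 -1.607 -2.168
vertex 3.015 -2.118 -2.043
endloop
endfacet
facet normal -0.968 -0.143 0.205
outer loop
vertex 2.871 -1.733 -2.454
vertex 3.015 -2.118 -2.043
vertex 2.997 -0.753 -1.172
endloop
endfacet
facet normal 0.398 -0.597 -0.697
outer loop
vertex 3.015 -2.118 -2.043
vertex 3.563 -1.607 -2.168
vertex 3.48 -2.203 -1.705
endloop
endfacet
facet normal -0.578 -0.444 0.684
outer loop
vertex 3.015 -2.118 -2.043
vertex 3.48 -2.203 -1.705
vertex 2.997 -0.753 -1.172
endloop
endfacet
facet normal 0.396 -0.597 -0.698
outer loop
vertex 3.48 -2.203 -1.705
vertex 3.563 -1.607 -2.168
vertex 3.995 -1.94 -1.638
endloop
endfacet
facet normal 0.046 -0.331 0.942
outer loop
vertex 3.48 -2.203 -1.705
vertex 3.995 -1.94 -1.638
vertex 2.997 -0.753 -1.172
endloop
endfacet
facet normal -0.457 -0.538 0.708
outer loop
vertex -1.859 -0.236 -2.354
vertex -1.95 0.704 -1.699
vertex -2.957 0.017 -2.871
endloop
endfacet
facet normal 0.080 -0.818 -0.570
outer loop
vertex -2.55 0.496 -3.501
vertex -1.859 -0.236 -2.354
vertex -2.957 0.017 -2.871
endloop
endfacet
facet normal -0.458 -0.537 0.708
outer loop
vertex -2.957 0.017 -2.871
vertex -1.95 0.704 -1.699
vertex -3.048 0.958 -2.216
endloop
endfacet
facet normal -0.886 0.204 -0.417
outer loop
vertex -3.048 0.958 -2.216
vertex -2.55 0.496 -3.501
vertex -2.957 0.017 -2.871
endloop
endfacet
facet normal 0.886 -0.205 0.417
outer loop
vertex -1.859 -0.236 -2.354
vertex -1.543 1.183 -2.329
vertex -1.95 0.704 -1.699
endloop
endfacet
facet normal 0.079 -0.818 -0.570
outer loop
vertex -1.452 0.242 -2.984
vertex -1.859 -0.236 -2.354
vertex -2.55 0.496 -3.501
endloop
endfacet
facet normal 0.886 -0.205 0.417
outer loop
vertex -1.452 0.242 -2.984
vertex -1.543 1.183 -2.329
vertex -1.859 -0.236 -2.354
endloop
endfacet
facet normal -0.079 0.818 0.570
outer loop
vertex -1.95 0.704 -1.699
vertex -1.543 1.183 -2.329
vertex -3.048 0.958 -2.216
endloop
endfacet
facet normal -0.886 0.205 -0.417
outer loop
vertex -2.641 1.436 -2.846
vertex -2.55 0.496 -3.501
vertex -3.048 0.958 -2.216
endloop
endfacet
facet normal -0.080 0.818 0.569
outer loop
vertex -3.048 0.958 -2.216
vertex -1.543 1.183 -2.329
vertex -2.641 1.436 -2.846
endloop
endfacet
facet normal 0.458 0.538 -0.708
outer loop
vertex -2.641 1.436 -2.846
vertex -1.452 0.242 -2.984
vertex -2.55 0.496 -3.501
endloop
endfacet
facet normal 0.457 0.537 -0.708
outer loop
vertex -1.543 1.183 -2.329
vertex -1.452 0.242 -2.984
vertex -2.641 1.436 -2.846
endloop
endfacet

endsolid


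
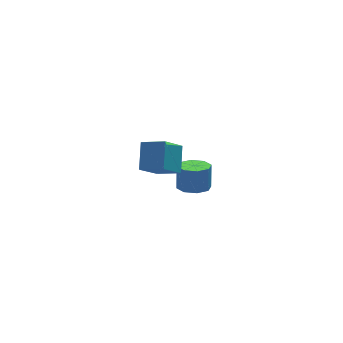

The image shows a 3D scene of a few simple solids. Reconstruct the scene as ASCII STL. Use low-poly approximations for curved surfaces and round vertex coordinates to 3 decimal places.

solid 
facet normal -0.136 -0.316 -0.939
outer loop
vertex 1.089 0.713 -4.171
vertex 0.544 1.505 -4.358
vertex 1.498 1.289 -4.424
endloop
endfacet
facet normal 0.827 -0.558 0.067
outer loop
vertex 1.089 0.713 -4.171
vertex 1.498 1.289 -4.424
vertex 1.301 1.202 -2.715
endloop
endfacet
facet normal 0.827 -0.558 0.067
outer loop
vertex 1.301 1.202 -2.715
vertex 1.498 1.289 -4.424
vertex 1.71 1.778 -2.969
endloop
endfacet
facet normal 0.138 0.316 0.939
outer loop
vertex 1.301 1.202 -2.715
vertex 1.71 1.778 -2.969
vertex 0.756 1.995 -2.902
endloop
endfacet
facet normal -0.136 -0.315 -0.939
outer loop
vertex 1.498 1.289 -4.424
vertex 0.544 1.505 -4.358
vertex 1.347 1.992 -4.638
endloop
endfacet
facet normal 0.970 0.150 -0.192
outer loop
vertex 1.498 1.289 -4.424
vertex 1.347 1.992 -4.638
vertex 1.71 1.778 -2.969
endloop
endfacet
facet normal 0.970 0.150 -0.192
outer loop
vertex 1.71 1.778 -2.969
vertex 1.347 1.992 -4.638
vertex 1.559 2.481 -3.183
endloop
endfacet
facet normal 0.138 0.315 0.939
outer loop
vertex 1.71 1.778 -2.969
vertex 1.559 2.481 -3.183
vertex 0.756 1.995 -2.902
endloop
endfacet
facet normal -0.136 -0.315 -0.939
outer loop
vertex 1.347 1.992 -4.638
vertex 0.544 1.505 -4.358
vertex 0.726 2.41 -4.688
endloop
endfacet
facet normal 0.544 0.768 -0.337
outer loop
vertex 1.347 1.992 -4.638
vertex 0.726 2.41 -4.688
vertex 1.559 2.481 -3.183
endloop
endfacet
facet normal 0.544 0.768 -0.337
outer loop
vertex 1.559 2.481 -3.183
vertex 0.726 2.41 -4.688
vertex 0.938 2.899 -3.233
endloop
endfacet
facet normal 0.137 0.316 0.939
outer loop
vertex 1.559 2.481 -3.183
vertex 0.938 2.899 -3.233
vertex 0.756 1.995 -2.902
endloop
endfacet
facet normal -0.136 -0.315 -0.939
outer loop
vertex 0.726 2.41 -4.688
vertex 0.544 1.505 -4.358
vertex -0.001 2.298 -4.545
endloop
endfacet
facet normal -0.201 0.937 -0.286
outer loop
vertex 0.726 2.41 -4.688
vertex -0.001 2.298 -4.545
vertex 0.938 2.899 -3.233
endloop
endfacet
facet normal -0.201 0.937 -0.285
outer loop
vertex 0.938 2.899 -3.233
vertex -0.001 2.298 -4.545
vertex 0.211 2.787 -3.089
endloop
endfacet
facet normal 0.137 0.316 0.939
outer loop
vertex 0.938 2.899 -3.233
vertex 0.211 2.787 -3.089
vertex 0.756 1.995 -2.902
endloop
endfacet
facet normal -0.138 -0.316 -0.939
outer loop
vertex -0.001 2.298 -4.545
vertex 0.544 1.505 -4.358
vertex -0.41 1.722 -4.291
endloop
endfacet
facet normal -0.827 0.558 -0.067
outer loop
vertex -0.001 2.298 -4.545
vertex -0.41 1.722 -4.291
vertex 0.211 2.787 -3.089
endloop
endfacet
facet normal -0.827 0.558 -0.067
outer loop
vertex 0.211 2.787 -3.089
vertex -0.41 1.722 -4.291
vertex -0.198 2.211 -2.836
endloop
endfacet
facet normal 0.136 0.316 0.939
outer loop
vertex 0.211 2.787 -3.089
vertex -0.198 2.211 -2.836
vertex 0.756 1.995 -2.902
endloop
endfacet
facet normal -0.138 -0.315 -0.939
outer loop
vertex -0.41 1.722 -4.291
vertex 0.544 1.505 -4.358
vertex -0.259 1.019 -4.077
endloop
endfacet
facet normal -0.970 -0.150 0.192
outer loop
vertex -0.41 1.722 -4.291
vertex -0.259 1.019 -4.077
vertex -0.198 2.211 -2.836
endloop
endfacet
facet normal -0.970 -0.150 0.192
outer loop
vertex -0.198 2.211 -2.836
vertex -0.259 1.019 -4.077
vertex -0.047 1.508 -2.622
endloop
endfacet
facet normal 0.136 0.315 0.939
outer loop
vertex -0.198 2.211 -2.836
vertex -0.047 1.508 -2.622
vertex 0.756 1.995 -2.902
endloop
endfacet
facet normal -0.137 -0.316 -0.939
outer loop
vertex -0.259 1.019 -4.077
vertex 0.544 1.505 -4.358
vertex 0.362 0.601 -4.027
endloop
endfacet
facet normal -0.544 -0.768 0.337
outer loop
vertex -0.259 1.019 -4.077
vertex 0.362 0.601 -4.027
vertex -0.047 1.508 -2.622
endloop
endfacet
facet normal -0.544 -0.768 0.337
outer loop
vertex -0.047 1.508 -2.622
vertex 0.362 0.601 -4.027
vertex 0.574 1.09 -2.572
endloop
endfacet
facet normal 0.136 0.315 0.939
outer loop
vertex -0.047 1.508 -2.622
vertex 0.574 1.09 -2.572
vertex 0.756 1.995 -2.902
endloop
endfacet
facet normal -0.137 -0.316 -0.939
outer loop
vertex 0.362 0.601 -4.027
vertex 0.544 1.505 -4.358
vertex 1.089 0.713 -4.171
endloop
endfacet
facet normal 0.201 -0.937 0.286
outer loop
vertex 0.362 0.601 -4.027
vertex 1.089 0.713 -4.171
vertex 0.574 1.09 -2.572
endloop
endfacet
facet normal 0.201 -0.937 0.286
outer loop
vertex 0.574 1.09 -2.572
vertex 1.089 0.713 -4.171
vertex 1.301 1.202 -2.715
endloop
endfacet
facet normal 0.136 0.315 0.939
outer loop
vertex 0.574 1.09 -2.572
vertex 1.301 1.202 -2.715
vertex 0.756 1.995 -2.902
endloop
endfacet
facet normal -0.688 0.638 -0.347
outer loop
vertex -3.758 -1.655 3.8
vertex -2.562 -1.062 2.519
vertex -4.321 -2.845 2.726
endloop
endfacet
facet normal -0.646 -0.320 0.693
outer loop
vertex -3.338 -3.758 3.221
vertex -3.758 -1.655 3.8
vertex -4.321 -2.845 2.726
endloop
endfacet
facet normal -0.688 0.638 -0.347
outer loop
vertex -4.321 -2.845 2.726
vertex -2.562 -1.062 2.519
vertex -3.125 -2.253 1.444
endloop
endfacet
facet normal -0.332 -0.700 -0.633
outer loop
vertex -3.125 -2.253 1.444
vertex -3.338 -3.758 3.221
vertex -4.321 -2.845 2.726
endloop
endfacet
facet normal 0.331 0.700 0.633
outer loop
vertex -3.758 -1.655 3.8
vertex -1.579 -1.975 3.014
vertex -2.562 -1.062 2.519
endloop
endfacet
facet normal -0.646 -0.320 0.693
outer loop
vertex -2.775 -2.567 4.296
vertex -3.758 -1.655 3.8
vertex -3.338 -3.758 3.221
endloop
endfacet
facet normal 0.331 0.701 0.632
outer loop
vertex -2.775 -2.567 4.296
vertex -1.579 -1.975 3.014
vertex -3.758 -1.655 3.8
endloop
endfacet
facet normal 0.646 0.320 -0.693
outer loop
vertex -2.562 -1.062 2.519
vertex -1.579 -1.975 3.014
vertex -3.125 -2.253 1.444
endloop
endfacet
facet normal -0.330 -0.700 -0.633
outer loop
vertex -2.142 -3.165 1.94
vertex -3.338 -3.758 3.221
vertex -3.125 -2.253 1.444
endloop
endfacet
facet normal 0.646 0.320 -0.693
outer loop
vertex -3.125 -2.253 1.444
vertex -1.579 -1.975 3.014
vertex -2.142 -3.165 1.94
endloop
endfacet
facet normal 0.688 -0.638 0.347
outer loop
vertex -2.142 -3.165 1.94
vertex -2.775 -2.567 4.296
vertex -3.338 -3.758 3.221
endloop
endfacet
facet normal 0.687 -0.638 0.347
outer loop
vertex -1.579 -1.975 3.014
vertex -2.775 -2.567 4.296
vertex -2.142 -3.165 1.94
endloop
endfacet

endsolid


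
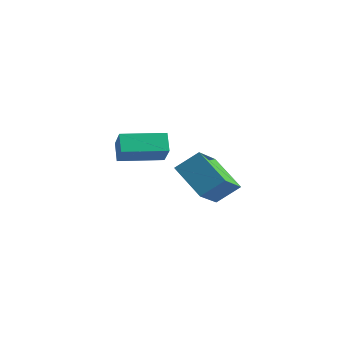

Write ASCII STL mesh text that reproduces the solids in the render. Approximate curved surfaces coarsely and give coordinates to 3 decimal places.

solid 
facet normal -0.672 0.378 -0.637
outer loop
vertex -1.899 2.947 2.495
vertex -0.911 4.603 2.434
vertex -1.37 2.603 1.732
endloop
endfacet
facet normal -0.512 -0.858 0.032
outer loop
vertex -0.469 2.097 2.586
vertex -1.899 2.947 2.495
vertex -1.37 2.603 1.732
endloop
endfacet
facet normal -0.672 0.378 -0.637
outer loop
vertex -1.37 2.603 1.732
vertex -0.911 4.603 2.434
vertex -0.381 4.259 1.671
endloop
endfacet
facet normal 0.535 -0.348 -0.770
outer loop
vertex -0.381 4.259 1.671
vertex -0.469 2.097 2.586
vertex -1.37 2.603 1.732
endloop
endfacet
facet normal -0.535 0.347 0.770
outer loop
vertex -1.899 2.947 2.495
vertex -0.01 4.097 3.288
vertex -0.911 4.603 2.434
endloop
endfacet
facet normal -0.512 -0.858 0.031
outer loop
vertex -0.999 2.441 3.349
vertex -1.899 2.947 2.495
vertex -0.469 2.097 2.586
endloop
endfacet
facet normal -0.535 0.348 0.770
outer loop
vertex -0.999 2.441 3.349
vertex -0.01 4.097 3.288
vertex -1.899 2.947 2.495
endloop
endfacet
facet normal 0.512 0.858 -0.031
outer loop
vertex -0.911 4.603 2.434
vertex -0.01 4.097 3.288
vertex -0.381 4.259 1.671
endloop
endfacet
facet normal 0.535 -0.348 -0.770
outer loop
vertex 0.519 3.753 2.525
vertex -0.469 2.097 2.586
vertex -0.381 4.259 1.671
endloop
endfacet
facet normal 0.512 0.858 -0.032
outer loop
vertex -0.381 4.259 1.671
vertex -0.01 4.097 3.288
vertex 0.519 3.753 2.525
endloop
endfacet
facet normal 0.672 -0.378 0.637
outer loop
vertex 0.519 3.753 2.525
vertex -0.999 2.441 3.349
vertex -0.469 2.097 2.586
endloop
endfacet
facet normal 0.672 -0.378 0.637
outer loop
vertex -0.01 4.097 3.288
vertex -0.999 2.441 3.349
vertex 0.519 3.753 2.525
endloop
endfacet
facet normal -0.470 -0.601 -0.646
outer loop
vertex 2.598 2.201 2.52
vertex 1.98 3.592 1.676
vertex 4.077 2.203 1.442
endloop
endfacet
facet normal 0.355 -0.799 0.485
outer loop
vertex 4.66 2.948 2.244
vertex 2.598 2.201 2.52
vertex 4.077 2.203 1.442
endloop
endfacet
facet normal -0.470 -0.601 -0.646
outer loop
vertex 4.077 2.203 1.442
vertex 1.98 3.592 1.676
vertex 3.459 3.594 0.598
endloop
endfacet
facet normal 0.808 0.002 -0.589
outer loop
vertex 3.459 3.594 0.598
vertex 4.66 2.948 2.244
vertex 4.077 2.203 1.442
endloop
endfacet
facet normal -0.808 -0.002 0.589
outer loop
vertex 2.598 2.201 2.52
vertex 2.563 4.337 2.478
vertex 1.98 3.592 1.676
endloop
endfacet
facet normal 0.355 -0.799 0.485
outer loop
vertex 3.181 2.946 3.322
vertex 2.598 2.201 2.52
vertex 4.66 2.948 2.244
endloop
endfacet
facet normal -0.808 -0.002 0.589
outer loop
vertex 3.181 2.946 3.322
vertex 2.563 4.337 2.478
vertex 2.598 2.201 2.52
endloop
endfacet
facet normal -0.355 0.799 -0.485
outer loop
vertex 1.98 3.592 1.676
vertex 2.563 4.337 2.478
vertex 3.459 3.594 0.598
endloop
endfacet
facet normal 0.808 0.002 -0.589
outer loop
vertex 4.042 4.339 1.4
vertex 4.66 2.948 2.244
vertex 3.459 3.594 0.598
endloop
endfacet
facet normal -0.355 0.799 -0.485
outer loop
vertex 3.459 3.594 0.598
vertex 2.563 4.337 2.478
vertex 4.042 4.339 1.4
endloop
endfacet
facet normal 0.470 0.601 0.646
outer loop
vertex 4.042 4.339 1.4
vertex 3.181 2.946 3.322
vertex 4.66 2.948 2.244
endloop
endfacet
facet normal 0.470 0.601 0.646
outer loop
vertex 2.563 4.337 2.478
vertex 3.181 2.946 3.322
vertex 4.042 4.339 1.4
endloop
endfacet

endsolid


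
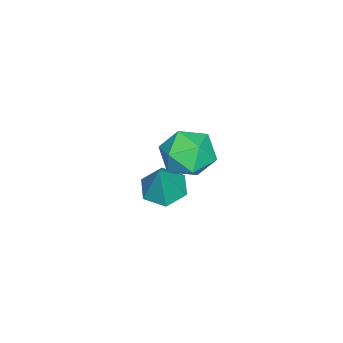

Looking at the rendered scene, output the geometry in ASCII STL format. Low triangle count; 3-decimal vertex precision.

solid 
facet normal -0.989 0.077 0.125
outer loop
vertex 0.91 0.941 2.913
vertex 0.923 0.004 3.591
vertex 1.063 1.055 4.054
endloop
endfacet
facet normal -0.695 0.718 0.021
outer loop
vertex 0.91 0.941 2.913
vertex 1.063 1.055 4.054
vertex 1.694 1.688 3.319
endloop
endfacet
facet normal -0.359 0.708 -0.608
outer loop
vertex 0.91 0.941 2.913
vertex 1.694 1.688 3.319
vertex 1.944 1.028 2.403
endloop
endfacet
facet normal -0.446 0.060 -0.893
outer loop
vertex 0.91 0.941 2.913
vertex 1.944 1.028 2.403
vertex 1.468 -0.013 2.571
endloop
endfacet
facet normal -0.835 -0.330 -0.441
outer loop
vertex 0.91 0.941 2.913
vertex 1.468 -0.013 2.571
vertex 0.923 0.004 3.591
endloop
endfacet
facet normal -0.207 0.822 0.531
outer loop
vertex 1.694 1.688 3.319
vertex 1.063 1.055 4.054
vertex 2.192 1.213 4.249
endloop
endfacet
facet normal -0.682 -0.217 0.699
outer loop
vertex 1.063 1.055 4.054
vertex 0.923 0.004 3.591
vertex 1.716 0.172 4.417
endloop
endfacet
facet normal -0.432 -0.876 -0.216
outer loop
vertex 0.923 0.004 3.591
vertex 1.468 -0.013 2.571
vertex 1.966 -0.488 3.501
endloop
endfacet
facet normal 0.198 -0.244 -0.949
outer loop
vertex 1.468 -0.013 2.571
vertex 1.944 1.028 2.403
vertex 2.597 0.145 2.766
endloop
endfacet
facet normal 0.338 0.805 -0.488
outer loop
vertex 1.944 1.028 2.403
vertex 1.694 1.688 3.319
vertex 2.737 1.196 3.229
endloop
endfacet
facet normal 0.446 -0.060 0.893
outer loop
vertex 2.75 0.259 3.907
vertex 2.192 1.213 4.249
vertex 1.716 0.172 4.417
endloop
endfacet
facet normal 0.359 -0.708 0.608
outer loop
vertex 2.75 0.259 3.907
vertex 1.716 0.172 4.417
vertex 1.966 -0.488 3.501
endloop
endfacet
facet normal 0.695 -0.718 -0.021
outer loop
vertex 2.75 0.259 3.907
vertex 1.966 -0.488 3.501
vertex 2.597 0.145 2.766
endloop
endfacet
facet normal 0.989 -0.077 -0.125
outer loop
vertex 2.75 0.259 3.907
vertex 2.597 0.145 2.766
vertex 2.737 1.196 3.229
endloop
endfacet
facet normal 0.835 0.330 0.441
outer loop
vertex 2.75 0.259 3.907
vertex 2.737 1.196 3.229
vertex 2.192 1.213 4.249
endloop
endfacet
facet normal -0.198 0.244 0.949
outer loop
vertex 1.716 0.172 4.417
vertex 2.192 1.213 4.249
vertex 1.063 1.055 4.054
endloop
endfacet
facet normal -0.338 -0.805 0.488
outer loop
vertex 1.966 -0.488 3.501
vertex 1.716 0.172 4.417
vertex 0.923 0.004 3.591
endloop
endfacet
facet normal 0.207 -0.822 -0.531
outer loop
vertex 2.597 0.145 2.766
vertex 1.966 -0.488 3.501
vertex 1.468 -0.013 2.571
endloop
endfacet
facet normal 0.682 0.217 -0.699
outer loop
vertex 2.737 1.196 3.229
vertex 2.597 0.145 2.766
vertex 1.944 1.028 2.403
endloop
endfacet
facet normal 0.432 0.876 0.216
outer loop
vertex 2.192 1.213 4.249
vertex 2.737 1.196 3.229
vertex 1.694 1.688 3.319
endloop
endfacet
facet normal -0.429 -0.085 -0.899
outer loop
vertex 0.002 -2.059 -1.711
vertex -0.756 -1.521 -1.4
vertex 0.019 -1.084 -1.811
endloop
endfacet
facet normal 1.000 -0.019 -0.020
outer loop
vertex 0.002 -2.059 -1.711
vertex 0.019 -1.084 -1.811
vertex 0.056 -1.359 0.3
endloop
endfacet
facet normal -0.429 -0.085 -0.899
outer loop
vertex 0.019 -1.084 -1.811
vertex -0.756 -1.521 -1.4
vertex -0.739 -0.546 -1.5
endloop
endfacet
facet normal 0.601 0.794 0.093
outer loop
vertex 0.019 -1.084 -1.811
vertex -0.739 -0.546 -1.5
vertex 0.056 -1.359 0.3
endloop
endfacet
facet normal -0.430 -0.085 -0.899
outer loop
vertex -0.739 -0.546 -1.5
vertex -0.756 -1.521 -1.4
vertex -1.514 -0.983 -1.088
endloop
endfacet
facet normal -0.222 0.848 0.481
outer loop
vertex -0.739 -0.546 -1.5
vertex -1.514 -0.983 -1.088
vertex 0.056 -1.359 0.3
endloop
endfacet
facet normal -0.430 -0.085 -0.899
outer loop
vertex -1.514 -0.983 -1.088
vertex -0.756 -1.521 -1.4
vertex -1.531 -1.958 -0.988
endloop
endfacet
facet normal -0.648 0.089 0.757
outer loop
vertex -1.514 -0.983 -1.088
vertex -1.531 -1.958 -0.988
vertex 0.056 -1.359 0.3
endloop
endfacet
facet normal -0.430 -0.086 -0.899
outer loop
vertex -1.531 -1.958 -0.988
vertex -0.756 -1.521 -1.4
vertex -0.773 -2.496 -1.299
endloop
endfacet
facet normal -0.249 -0.723 0.644
outer loop
vertex -1.531 -1.958 -0.988
vertex -0.773 -2.496 -1.299
vertex 0.056 -1.359 0.3
endloop
endfacet
facet normal -0.430 -0.086 -0.899
outer loop
vertex -0.773 -2.496 -1.299
vertex -0.756 -1.521 -1.4
vertex 0.002 -2.059 -1.711
endloop
endfacet
facet normal 0.574 -0.778 0.255
outer loop
vertex -0.773 -2.496 -1.299
vertex 0.002 -2.059 -1.711
vertex 0.056 -1.359 0.3
endloop
endfacet

endsolid


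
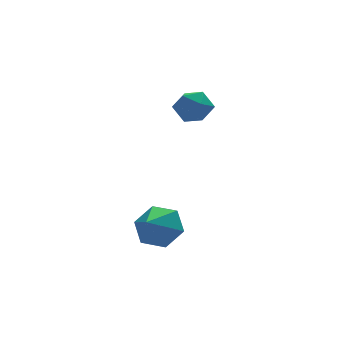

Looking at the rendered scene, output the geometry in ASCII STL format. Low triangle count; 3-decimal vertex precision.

solid 
facet normal -0.944 -0.090 0.319
outer loop
vertex 2.613 2.801 -0.176
vertex 2.678 2.153 -0.167
vertex 2.824 2.502 0.364
endloop
endfacet
facet normal -0.657 0.521 0.545
outer loop
vertex 2.613 2.801 -0.176
vertex 2.824 2.502 0.364
vertex 3.103 3.058 0.169
endloop
endfacet
facet normal -0.449 0.893 -0.028
outer loop
vertex 2.613 2.801 -0.176
vertex 3.103 3.058 0.169
vertex 3.131 3.052 -0.483
endloop
endfacet
facet normal -0.608 0.510 -0.608
outer loop
vertex 2.613 2.801 -0.176
vertex 3.131 3.052 -0.483
vertex 2.868 2.492 -0.69
endloop
endfacet
facet normal -0.914 -0.097 -0.395
outer loop
vertex 2.613 2.801 -0.176
vertex 2.868 2.492 -0.69
vertex 2.678 2.153 -0.167
endloop
endfacet
facet normal -0.074 0.363 0.929
outer loop
vertex 3.103 3.058 0.169
vertex 2.824 2.502 0.364
vertex 3.472 2.568 0.39
endloop
endfacet
facet normal -0.541 -0.627 0.561
outer loop
vertex 2.824 2.502 0.364
vertex 2.678 2.153 -0.167
vertex 3.209 2.008 0.183
endloop
endfacet
facet normal -0.492 -0.638 -0.592
outer loop
vertex 2.678 2.153 -0.167
vertex 2.868 2.492 -0.69
vertex 3.237 2.002 -0.469
endloop
endfacet
facet normal 0.002 0.346 -0.938
outer loop
vertex 2.868 2.492 -0.69
vertex 3.131 3.052 -0.483
vertex 3.516 2.558 -0.664
endloop
endfacet
facet normal 0.262 0.965 0.002
outer loop
vertex 3.131 3.052 -0.483
vertex 3.103 3.058 0.169
vertex 3.662 2.907 -0.133
endloop
endfacet
facet normal 0.608 -0.510 0.608
outer loop
vertex 3.727 2.259 -0.124
vertex 3.472 2.568 0.39
vertex 3.209 2.008 0.183
endloop
endfacet
facet normal 0.449 -0.893 0.028
outer loop
vertex 3.727 2.259 -0.124
vertex 3.209 2.008 0.183
vertex 3.237 2.002 -0.469
endloop
endfacet
facet normal 0.657 -0.521 -0.545
outer loop
vertex 3.727 2.259 -0.124
vertex 3.237 2.002 -0.469
vertex 3.516 2.558 -0.664
endloop
endfacet
facet normal 0.944 0.090 -0.319
outer loop
vertex 3.727 2.259 -0.124
vertex 3.516 2.558 -0.664
vertex 3.662 2.907 -0.133
endloop
endfacet
facet normal 0.914 0.097 0.395
outer loop
vertex 3.727 2.259 -0.124
vertex 3.662 2.907 -0.133
vertex 3.472 2.568 0.39
endloop
endfacet
facet normal -0.002 -0.346 0.938
outer loop
vertex 3.209 2.008 0.183
vertex 3.472 2.568 0.39
vertex 2.824 2.502 0.364
endloop
endfacet
facet normal -0.262 -0.965 -0.002
outer loop
vertex 3.237 2.002 -0.469
vertex 3.209 2.008 0.183
vertex 2.678 2.153 -0.167
endloop
endfacet
facet normal 0.074 -0.363 -0.929
outer loop
vertex 3.516 2.558 -0.664
vertex 3.237 2.002 -0.469
vertex 2.868 2.492 -0.69
endloop
endfacet
facet normal 0.541 0.627 -0.561
outer loop
vertex 3.662 2.907 -0.133
vertex 3.516 2.558 -0.664
vertex 3.131 3.052 -0.483
endloop
endfacet
facet normal 0.492 0.638 0.592
outer loop
vertex 3.472 2.568 0.39
vertex 3.662 2.907 -0.133
vertex 3.103 3.058 0.169
endloop
endfacet
facet normal 0.559 0.579 -0.593
outer loop
vertex 1.997 0.78 -3.327
vertex 1.441 0.771 -3.86
vertex 1.448 1.319 -3.319
endloop
endfacet
facet normal 0.074 0.060 0.995
outer loop
vertex 1.997 0.78 -3.327
vertex 1.448 1.319 -3.319
vertex 0.819 0.129 -3.2
endloop
endfacet
facet normal 0.559 0.579 -0.593
outer loop
vertex 1.448 1.319 -3.319
vertex 1.441 0.771 -3.86
vertex 0.892 1.31 -3.852
endloop
endfacet
facet normal -0.637 0.402 0.658
outer loop
vertex 1.448 1.319 -3.319
vertex 0.892 1.31 -3.852
vertex 0.819 0.129 -3.2
endloop
endfacet
facet normal 0.559 0.578 -0.594
outer loop
vertex 0.892 1.31 -3.852
vertex 1.441 0.771 -3.86
vertex 0.885 0.762 -4.392
endloop
endfacet
facet normal -0.999 0.044 -0.032
outer loop
vertex 0.892 1.31 -3.852
vertex 0.885 0.762 -4.392
vertex 0.819 0.129 -3.2
endloop
endfacet
facet normal 0.559 0.578 -0.594
outer loop
vertex 0.885 0.762 -4.392
vertex 1.441 0.771 -3.86
vertex 1.434 0.222 -4.4
endloop
endfacet
facet normal -0.650 -0.655 -0.384
outer loop
vertex 0.885 0.762 -4.392
vertex 1.434 0.222 -4.4
vertex 0.819 0.129 -3.2
endloop
endfacet
facet normal 0.560 0.577 -0.594
outer loop
vertex 1.434 0.222 -4.4
vertex 1.441 0.771 -3.86
vertex 1.99 0.231 -3.867
endloop
endfacet
facet normal 0.060 -0.997 -0.046
outer loop
vertex 1.434 0.222 -4.4
vertex 1.99 0.231 -3.867
vertex 0.819 0.129 -3.2
endloop
endfacet
facet normal 0.560 0.577 -0.594
outer loop
vertex 1.99 0.231 -3.867
vertex 1.441 0.771 -3.86
vertex 1.997 0.78 -3.327
endloop
endfacet
facet normal 0.422 -0.638 0.644
outer loop
vertex 1.99 0.231 -3.867
vertex 1.997 0.78 -3.327
vertex 0.819 0.129 -3.2
endloop
endfacet

endsolid


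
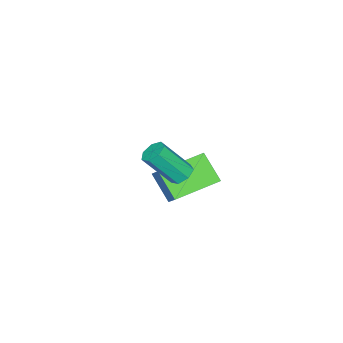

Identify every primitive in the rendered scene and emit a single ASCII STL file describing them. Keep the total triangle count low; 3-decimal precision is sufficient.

solid 
facet normal -0.865 0.470 0.175
outer loop
vertex -1.039 0.225 0.349
vertex -0.704 1.243 -0.729
vertex -1.521 -0.39 -0.382
endloop
endfacet
facet normal -0.221 -0.670 0.709
outer loop
vertex 0.304 -1.383 -0.751
vertex -1.039 0.225 0.349
vertex -1.521 -0.39 -0.382
endloop
endfacet
facet normal -0.865 0.470 0.175
outer loop
vertex -1.521 -0.39 -0.382
vertex -0.704 1.243 -0.729
vertex -1.186 0.628 -1.46
endloop
endfacet
facet normal -0.451 -0.575 -0.683
outer loop
vertex -1.186 0.628 -1.46
vertex 0.304 -1.383 -0.751
vertex -1.521 -0.39 -0.382
endloop
endfacet
facet normal 0.451 0.575 0.683
outer loop
vertex -1.039 0.225 0.349
vertex 1.121 0.25 -1.098
vertex -0.704 1.243 -0.729
endloop
endfacet
facet normal -0.221 -0.670 0.709
outer loop
vertex 0.786 -0.768 -0.02
vertex -1.039 0.225 0.349
vertex 0.304 -1.383 -0.751
endloop
endfacet
facet normal 0.451 0.575 0.683
outer loop
vertex 0.786 -0.768 -0.02
vertex 1.121 0.25 -1.098
vertex -1.039 0.225 0.349
endloop
endfacet
facet normal 0.221 0.670 -0.709
outer loop
vertex -0.704 1.243 -0.729
vertex 1.121 0.25 -1.098
vertex -1.186 0.628 -1.46
endloop
endfacet
facet normal -0.451 -0.575 -0.683
outer loop
vertex 0.639 -0.365 -1.829
vertex 0.304 -1.383 -0.751
vertex -1.186 0.628 -1.46
endloop
endfacet
facet normal 0.221 0.670 -0.709
outer loop
vertex -1.186 0.628 -1.46
vertex 1.121 0.25 -1.098
vertex 0.639 -0.365 -1.829
endloop
endfacet
facet normal 0.865 -0.470 -0.175
outer loop
vertex 0.639 -0.365 -1.829
vertex 0.786 -0.768 -0.02
vertex 0.304 -1.383 -0.751
endloop
endfacet
facet normal 0.865 -0.470 -0.175
outer loop
vertex 1.121 0.25 -1.098
vertex 0.786 -0.768 -0.02
vertex 0.639 -0.365 -1.829
endloop
endfacet
facet normal -0.371 0.512 -0.775
outer loop
vertex 4.19 2.398 2.815
vertex 3.682 2.239 2.953
vertex 3.958 2.686 3.116
endloop
endfacet
facet normal 0.791 0.611 0.025
outer loop
vertex 4.19 2.398 2.815
vertex 3.958 2.686 3.116
vertex 4.827 1.519 4.149
endloop
endfacet
facet normal 0.791 0.611 0.025
outer loop
vertex 4.827 1.519 4.149
vertex 3.958 2.686 3.116
vertex 4.594 1.808 4.45
endloop
endfacet
facet normal 0.369 -0.511 0.776
outer loop
vertex 4.827 1.519 4.149
vertex 4.594 1.808 4.45
vertex 4.318 1.361 4.287
endloop
endfacet
facet normal -0.369 0.511 -0.777
outer loop
vertex 3.958 2.686 3.116
vertex 3.682 2.239 2.953
vertex 3.518 2.639 3.294
endloop
endfacet
facet normal 0.114 0.854 0.508
outer loop
vertex 3.958 2.686 3.116
vertex 3.518 2.639 3.294
vertex 4.594 1.808 4.45
endloop
endfacet
facet normal 0.113 0.854 0.509
outer loop
vertex 4.594 1.808 4.45
vertex 3.518 2.639 3.294
vertex 4.154 1.76 4.628
endloop
endfacet
facet normal 0.370 -0.511 0.776
outer loop
vertex 4.594 1.808 4.45
vertex 4.154 1.76 4.628
vertex 4.318 1.361 4.287
endloop
endfacet
facet normal -0.369 0.511 -0.777
outer loop
vertex 3.518 2.639 3.294
vertex 3.682 2.239 2.953
vertex 3.201 2.29 3.215
endloop
endfacet
facet normal -0.651 0.453 0.609
outer loop
vertex 3.518 2.639 3.294
vertex 3.201 2.29 3.215
vertex 4.154 1.76 4.628
endloop
endfacet
facet normal -0.651 0.453 0.609
outer loop
vertex 4.154 1.76 4.628
vertex 3.201 2.29 3.215
vertex 3.838 1.411 4.55
endloop
endfacet
facet normal 0.372 -0.510 0.776
outer loop
vertex 4.154 1.76 4.628
vertex 3.838 1.411 4.55
vertex 4.318 1.361 4.287
endloop
endfacet
facet normal -0.368 0.512 -0.776
outer loop
vertex 3.201 2.29 3.215
vertex 3.682 2.239 2.953
vertex 3.246 1.904 2.939
endloop
endfacet
facet normal -0.924 -0.288 0.252
outer loop
vertex 3.201 2.29 3.215
vertex 3.246 1.904 2.939
vertex 3.838 1.411 4.55
endloop
endfacet
facet normal -0.924 -0.288 0.252
outer loop
vertex 3.838 1.411 4.55
vertex 3.246 1.904 2.939
vertex 3.883 1.025 4.274
endloop
endfacet
facet normal 0.372 -0.511 0.775
outer loop
vertex 3.838 1.411 4.55
vertex 3.883 1.025 4.274
vertex 4.318 1.361 4.287
endloop
endfacet
facet normal -0.369 0.512 -0.775
outer loop
vertex 3.246 1.904 2.939
vertex 3.682 2.239 2.953
vertex 3.619 1.77 2.673
endloop
endfacet
facet normal -0.502 -0.813 -0.295
outer loop
vertex 3.246 1.904 2.939
vertex 3.619 1.77 2.673
vertex 3.883 1.025 4.274
endloop
endfacet
facet normal -0.502 -0.813 -0.295
outer loop
vertex 3.883 1.025 4.274
vertex 3.619 1.77 2.673
vertex 4.256 0.891 4.008
endloop
endfacet
facet normal 0.371 -0.510 0.776
outer loop
vertex 3.883 1.025 4.274
vertex 4.256 0.891 4.008
vertex 4.318 1.361 4.287
endloop
endfacet
facet normal -0.370 0.512 -0.775
outer loop
vertex 3.619 1.77 2.673
vertex 3.682 2.239 2.953
vertex 4.039 1.99 2.618
endloop
endfacet
facet normal 0.299 -0.725 -0.620
outer loop
vertex 3.619 1.77 2.673
vertex 4.039 1.99 2.618
vertex 4.256 0.891 4.008
endloop
endfacet
facet normal 0.297 -0.726 -0.620
outer loop
vertex 4.256 0.891 4.008
vertex 4.039 1.99 2.618
vertex 4.676 1.111 3.952
endloop
endfacet
facet normal 0.371 -0.510 0.776
outer loop
vertex 4.256 0.891 4.008
vertex 4.676 1.111 3.952
vertex 4.318 1.361 4.287
endloop
endfacet
facet normal -0.371 0.511 -0.775
outer loop
vertex 4.039 1.99 2.618
vertex 3.682 2.239 2.953
vertex 4.19 2.398 2.815
endloop
endfacet
facet normal 0.873 -0.092 -0.478
outer loop
vertex 4.039 1.99 2.618
vertex 4.19 2.398 2.815
vertex 4.676 1.111 3.952
endloop
endfacet
facet normal 0.873 -0.092 -0.478
outer loop
vertex 4.676 1.111 3.952
vertex 4.19 2.398 2.815
vertex 4.827 1.519 4.149
endloop
endfacet
facet normal 0.369 -0.511 0.776
outer loop
vertex 4.676 1.111 3.952
vertex 4.827 1.519 4.149
vertex 4.318 1.361 4.287
endloop
endfacet

endsolid
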